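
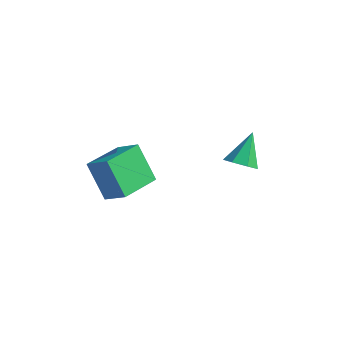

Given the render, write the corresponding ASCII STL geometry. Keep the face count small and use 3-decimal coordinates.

solid 
facet normal 0.105 -0.667 -0.737
outer loop
vertex 3.134 1.162 0.403
vertex 2.743 0.609 0.848
vertex 2.436 1.143 0.321
endloop
endfacet
facet normal 0.014 0.942 -0.334
outer loop
vertex 3.134 1.162 0.403
vertex 2.436 1.143 0.321
vertex 2.557 1.791 2.152
endloop
endfacet
facet normal 0.106 -0.667 -0.737
outer loop
vertex 2.436 1.143 0.321
vertex 2.743 0.609 0.848
vertex 1.969 0.722 0.635
endloop
endfacet
facet normal -0.724 0.664 -0.187
outer loop
vertex 2.436 1.143 0.321
vertex 1.969 0.722 0.635
vertex 2.557 1.791 2.152
endloop
endfacet
facet normal 0.105 -0.669 -0.736
outer loop
vertex 1.969 0.722 0.635
vertex 2.743 0.609 0.848
vertex 2.084 0.217 1.11
endloop
endfacet
facet normal -0.947 0.078 0.312
outer loop
vertex 1.969 0.722 0.635
vertex 2.084 0.217 1.11
vertex 2.557 1.791 2.152
endloop
endfacet
facet normal 0.104 -0.668 -0.737
outer loop
vertex 2.084 0.217 1.11
vertex 2.743 0.609 0.848
vertex 2.695 0.007 1.387
endloop
endfacet
facet normal -0.487 -0.376 0.789
outer loop
vertex 2.084 0.217 1.11
vertex 2.695 0.007 1.387
vertex 2.557 1.791 2.152
endloop
endfacet
facet normal 0.104 -0.668 -0.737
outer loop
vertex 2.695 0.007 1.387
vertex 2.743 0.609 0.848
vertex 3.342 0.25 1.258
endloop
endfacet
facet normal 0.309 -0.355 0.882
outer loop
vertex 2.695 0.007 1.387
vertex 3.342 0.25 1.258
vertex 2.557 1.791 2.152
endloop
endfacet
facet normal 0.104 -0.668 -0.737
outer loop
vertex 3.342 0.25 1.258
vertex 2.743 0.609 0.848
vertex 3.537 0.764 0.82
endloop
endfacet
facet normal 0.843 0.126 0.523
outer loop
vertex 3.342 0.25 1.258
vertex 3.537 0.764 0.82
vertex 2.557 1.791 2.152
endloop
endfacet
facet normal 0.104 -0.667 -0.738
outer loop
vertex 3.537 0.764 0.82
vertex 2.743 0.609 0.848
vertex 3.134 1.162 0.403
endloop
endfacet
facet normal 0.712 0.702 -0.018
outer loop
vertex 3.537 0.764 0.82
vertex 3.134 1.162 0.403
vertex 2.557 1.791 2.152
endloop
endfacet
facet normal -0.830 -0.001 -0.558
outer loop
vertex -3.903 -1.843 -0.799
vertex -3.775 0.274 -0.993
vertex -2.727 -2.075 -2.548
endloop
endfacet
facet normal -0.060 -0.994 0.091
outer loop
vertex -1.565 -2.074 -1.767
vertex -3.903 -1.843 -0.799
vertex -2.727 -2.075 -2.548
endloop
endfacet
facet normal -0.830 -0.001 -0.558
outer loop
vertex -2.727 -2.075 -2.548
vertex -3.775 0.274 -0.993
vertex -2.599 0.042 -2.742
endloop
endfacet
facet normal 0.555 -0.109 -0.825
outer loop
vertex -2.599 0.042 -2.742
vertex -1.565 -2.074 -1.767
vertex -2.727 -2.075 -2.548
endloop
endfacet
facet normal -0.555 0.109 0.825
outer loop
vertex -3.903 -1.843 -0.799
vertex -2.613 0.275 -0.212
vertex -3.775 0.274 -0.993
endloop
endfacet
facet normal -0.060 -0.994 0.091
outer loop
vertex -2.741 -1.842 -0.018
vertex -3.903 -1.843 -0.799
vertex -1.565 -2.074 -1.767
endloop
endfacet
facet normal -0.555 0.109 0.825
outer loop
vertex -2.741 -1.842 -0.018
vertex -2.613 0.275 -0.212
vertex -3.903 -1.843 -0.799
endloop
endfacet
facet normal 0.060 0.994 -0.091
outer loop
vertex -3.775 0.274 -0.993
vertex -2.613 0.275 -0.212
vertex -2.599 0.042 -2.742
endloop
endfacet
facet normal 0.555 -0.109 -0.825
outer loop
vertex -1.437 0.043 -1.961
vertex -1.565 -2.074 -1.767
vertex -2.599 0.042 -2.742
endloop
endfacet
facet normal 0.060 0.994 -0.091
outer loop
vertex -2.599 0.042 -2.742
vertex -2.613 0.275 -0.212
vertex -1.437 0.043 -1.961
endloop
endfacet
facet normal 0.830 0.001 0.558
outer loop
vertex -1.437 0.043 -1.961
vertex -2.741 -1.842 -0.018
vertex -1.565 -2.074 -1.767
endloop
endfacet
facet normal 0.830 0.001 0.558
outer loop
vertex -2.613 0.275 -0.212
vertex -2.741 -1.842 -0.018
vertex -1.437 0.043 -1.961
endloop
endfacet

endsolid


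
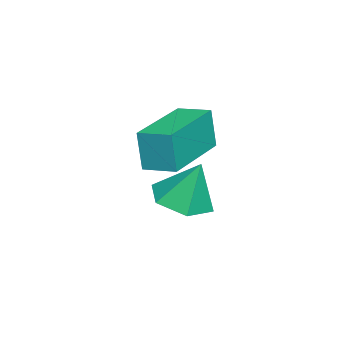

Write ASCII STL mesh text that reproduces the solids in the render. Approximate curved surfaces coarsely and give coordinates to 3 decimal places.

solid 
facet normal -0.978 0.204 -0.033
outer loop
vertex -1.423 3.682 3.106
vertex -1.249 4.536 3.226
vertex -1.356 3.825 1.987
endloop
endfacet
facet normal -0.197 -0.971 -0.136
outer loop
vertex 0.669 3.404 2.054
vertex -1.423 3.682 3.106
vertex -1.356 3.825 1.987
endloop
endfacet
facet normal -0.979 0.203 -0.032
outer loop
vertex -1.356 3.825 1.987
vertex -1.249 4.536 3.226
vertex -1.183 4.68 2.108
endloop
endfacet
facet normal 0.059 0.128 -0.990
outer loop
vertex -1.183 4.68 2.108
vertex 0.669 3.404 2.054
vertex -1.356 3.825 1.987
endloop
endfacet
facet normal -0.059 -0.127 0.990
outer loop
vertex -1.423 3.682 3.106
vertex 0.776 4.115 3.293
vertex -1.249 4.536 3.226
endloop
endfacet
facet normal -0.198 -0.971 -0.137
outer loop
vertex 0.603 3.26 3.172
vertex -1.423 3.682 3.106
vertex 0.669 3.404 2.054
endloop
endfacet
facet normal -0.059 -0.128 0.990
outer loop
vertex 0.603 3.26 3.172
vertex 0.776 4.115 3.293
vertex -1.423 3.682 3.106
endloop
endfacet
facet normal 0.197 0.971 0.137
outer loop
vertex -1.249 4.536 3.226
vertex 0.776 4.115 3.293
vertex -1.183 4.68 2.108
endloop
endfacet
facet normal 0.059 0.127 -0.990
outer loop
vertex 0.843 4.258 2.174
vertex 0.669 3.404 2.054
vertex -1.183 4.68 2.108
endloop
endfacet
facet normal 0.198 0.971 0.136
outer loop
vertex -1.183 4.68 2.108
vertex 0.776 4.115 3.293
vertex 0.843 4.258 2.174
endloop
endfacet
facet normal 0.979 -0.204 0.032
outer loop
vertex 0.843 4.258 2.174
vertex 0.603 3.26 3.172
vertex 0.669 3.404 2.054
endloop
endfacet
facet normal 0.979 -0.203 0.033
outer loop
vertex 0.776 4.115 3.293
vertex 0.603 3.26 3.172
vertex 0.843 4.258 2.174
endloop
endfacet
facet normal -0.058 -0.352 -0.934
outer loop
vertex -1.532 3.099 -0.24
vertex -2.24 3.585 -0.379
vertex -1.45 3.908 -0.55
endloop
endfacet
facet normal 0.901 0.072 0.427
outer loop
vertex -1.532 3.099 -0.24
vertex -1.45 3.908 -0.55
vertex -2.16 4.075 0.919
endloop
endfacet
facet normal -0.058 -0.352 -0.934
outer loop
vertex -1.45 3.908 -0.55
vertex -2.24 3.585 -0.379
vertex -2.158 4.394 -0.689
endloop
endfacet
facet normal 0.536 0.828 0.165
outer loop
vertex -1.45 3.908 -0.55
vertex -2.158 4.394 -0.689
vertex -2.16 4.075 0.919
endloop
endfacet
facet normal -0.057 -0.352 -0.934
outer loop
vertex -2.158 4.394 -0.689
vertex -2.24 3.585 -0.379
vertex -2.948 4.072 -0.519
endloop
endfacet
facet normal -0.337 0.924 0.183
outer loop
vertex -2.158 4.394 -0.689
vertex -2.948 4.072 -0.519
vertex -2.16 4.075 0.919
endloop
endfacet
facet normal -0.057 -0.352 -0.934
outer loop
vertex -2.948 4.072 -0.519
vertex -2.24 3.585 -0.379
vertex -3.03 3.263 -0.209
endloop
endfacet
facet normal -0.846 0.263 0.463
outer loop
vertex -2.948 4.072 -0.519
vertex -3.03 3.263 -0.209
vertex -2.16 4.075 0.919
endloop
endfacet
facet normal -0.057 -0.352 -0.934
outer loop
vertex -3.03 3.263 -0.209
vertex -2.24 3.585 -0.379
vertex -2.322 2.776 -0.069
endloop
endfacet
facet normal -0.482 -0.492 0.725
outer loop
vertex -3.03 3.263 -0.209
vertex -2.322 2.776 -0.069
vertex -2.16 4.075 0.919
endloop
endfacet
facet normal -0.058 -0.352 -0.934
outer loop
vertex -2.322 2.776 -0.069
vertex -2.24 3.585 -0.379
vertex -1.532 3.099 -0.24
endloop
endfacet
facet normal 0.393 -0.587 0.708
outer loop
vertex -2.322 2.776 -0.069
vertex -1.532 3.099 -0.24
vertex -2.16 4.075 0.919
endloop
endfacet

endsolid


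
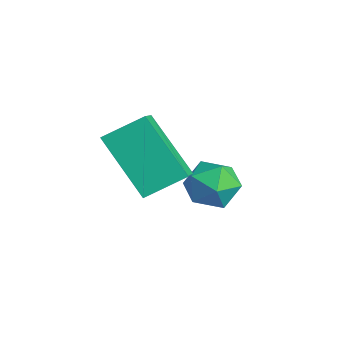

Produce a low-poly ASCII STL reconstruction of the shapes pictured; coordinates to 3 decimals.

solid 
facet normal -0.977 -0.205 0.051
outer loop
vertex -0.21 0.35 -3.068
vertex -0.068 -0.295 -2.94
vertex -0.133 0.142 -2.433
endloop
endfacet
facet normal -0.847 0.466 0.255
outer loop
vertex -0.21 0.35 -3.068
vertex -0.133 0.142 -2.433
vertex 0.131 0.729 -2.629
endloop
endfacet
facet normal -0.525 0.802 -0.285
outer loop
vertex -0.21 0.35 -3.068
vertex 0.131 0.729 -2.629
vertex 0.359 0.655 -3.258
endloop
endfacet
facet normal -0.456 0.338 -0.823
outer loop
vertex -0.21 0.35 -3.068
vertex 0.359 0.655 -3.258
vertex 0.236 0.021 -3.45
endloop
endfacet
facet normal -0.736 -0.284 -0.615
outer loop
vertex -0.21 0.35 -3.068
vertex 0.236 0.021 -3.45
vertex -0.068 -0.295 -2.94
endloop
endfacet
facet normal -0.393 0.445 0.805
outer loop
vertex 0.131 0.729 -2.629
vertex -0.133 0.142 -2.433
vertex 0.484 0.319 -2.23
endloop
endfacet
facet normal -0.603 -0.641 0.475
outer loop
vertex -0.133 0.142 -2.433
vertex -0.068 -0.295 -2.94
vertex 0.361 -0.315 -2.422
endloop
endfacet
facet normal -0.212 -0.769 -0.603
outer loop
vertex -0.068 -0.295 -2.94
vertex 0.236 0.021 -3.45
vertex 0.589 -0.389 -3.051
endloop
endfacet
facet normal 0.241 0.238 -0.941
outer loop
vertex 0.236 0.021 -3.45
vertex 0.359 0.655 -3.258
vertex 0.853 0.198 -3.247
endloop
endfacet
facet normal 0.130 0.989 -0.069
outer loop
vertex 0.359 0.655 -3.258
vertex 0.131 0.729 -2.629
vertex 0.788 0.635 -2.74
endloop
endfacet
facet normal 0.456 -0.338 0.823
outer loop
vertex 0.93 -0.01 -2.612
vertex 0.484 0.319 -2.23
vertex 0.361 -0.315 -2.422
endloop
endfacet
facet normal 0.525 -0.802 0.285
outer loop
vertex 0.93 -0.01 -2.612
vertex 0.361 -0.315 -2.422
vertex 0.589 -0.389 -3.051
endloop
endfacet
facet normal 0.847 -0.466 -0.255
outer loop
vertex 0.93 -0.01 -2.612
vertex 0.589 -0.389 -3.051
vertex 0.853 0.198 -3.247
endloop
endfacet
facet normal 0.977 0.205 -0.051
outer loop
vertex 0.93 -0.01 -2.612
vertex 0.853 0.198 -3.247
vertex 0.788 0.635 -2.74
endloop
endfacet
facet normal 0.736 0.284 0.615
outer loop
vertex 0.93 -0.01 -2.612
vertex 0.788 0.635 -2.74
vertex 0.484 0.319 -2.23
endloop
endfacet
facet normal -0.241 -0.238 0.941
outer loop
vertex 0.361 -0.315 -2.422
vertex 0.484 0.319 -2.23
vertex -0.133 0.142 -2.433
endloop
endfacet
facet normal -0.130 -0.989 0.069
outer loop
vertex 0.589 -0.389 -3.051
vertex 0.361 -0.315 -2.422
vertex -0.068 -0.295 -2.94
endloop
endfacet
facet normal 0.393 -0.445 -0.805
outer loop
vertex 0.853 0.198 -3.247
vertex 0.589 -0.389 -3.051
vertex 0.236 0.021 -3.45
endloop
endfacet
facet normal 0.603 0.641 -0.475
outer loop
vertex 0.788 0.635 -2.74
vertex 0.853 0.198 -3.247
vertex 0.359 0.655 -3.258
endloop
endfacet
facet normal 0.212 0.769 0.603
outer loop
vertex 0.484 0.319 -2.23
vertex 0.788 0.635 -2.74
vertex 0.131 0.729 -2.629
endloop
endfacet
facet normal -0.717 0.431 -0.548
outer loop
vertex -0.23 -0.93 -0.751
vertex 0.9 -0.527 -1.913
vertex -0.401 -1.817 -1.225
endloop
endfacet
facet normal -0.676 -0.241 0.696
outer loop
vertex 0.46 -2.333 -0.567
vertex -0.23 -0.93 -0.751
vertex -0.401 -1.817 -1.225
endloop
endfacet
facet normal -0.717 0.431 -0.548
outer loop
vertex -0.401 -1.817 -1.225
vertex 0.9 -0.527 -1.913
vertex 0.729 -1.414 -2.387
endloop
endfacet
facet normal -0.167 -0.870 -0.464
outer loop
vertex 0.729 -1.414 -2.387
vertex 0.46 -2.333 -0.567
vertex -0.401 -1.817 -1.225
endloop
endfacet
facet normal 0.167 0.870 0.464
outer loop
vertex -0.23 -0.93 -0.751
vertex 1.761 -1.043 -1.255
vertex 0.9 -0.527 -1.913
endloop
endfacet
facet normal -0.676 -0.241 0.696
outer loop
vertex 0.631 -1.446 -0.093
vertex -0.23 -0.93 -0.751
vertex 0.46 -2.333 -0.567
endloop
endfacet
facet normal 0.167 0.870 0.464
outer loop
vertex 0.631 -1.446 -0.093
vertex 1.761 -1.043 -1.255
vertex -0.23 -0.93 -0.751
endloop
endfacet
facet normal 0.676 0.241 -0.696
outer loop
vertex 0.9 -0.527 -1.913
vertex 1.761 -1.043 -1.255
vertex 0.729 -1.414 -2.387
endloop
endfacet
facet normal -0.167 -0.870 -0.464
outer loop
vertex 1.59 -1.93 -1.729
vertex 0.46 -2.333 -0.567
vertex 0.729 -1.414 -2.387
endloop
endfacet
facet normal 0.676 0.241 -0.696
outer loop
vertex 0.729 -1.414 -2.387
vertex 1.761 -1.043 -1.255
vertex 1.59 -1.93 -1.729
endloop
endfacet
facet normal 0.717 -0.431 0.548
outer loop
vertex 1.59 -1.93 -1.729
vertex 0.631 -1.446 -0.093
vertex 0.46 -2.333 -0.567
endloop
endfacet
facet normal 0.717 -0.431 0.548
outer loop
vertex 1.761 -1.043 -1.255
vertex 0.631 -1.446 -0.093
vertex 1.59 -1.93 -1.729
endloop
endfacet

endsolid


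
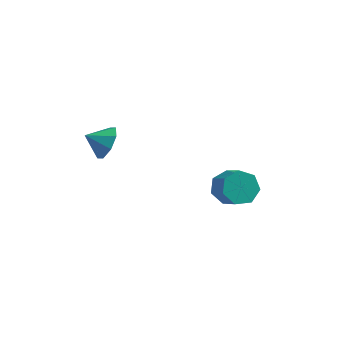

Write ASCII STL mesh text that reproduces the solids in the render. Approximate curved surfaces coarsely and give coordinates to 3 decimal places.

solid 
facet normal 0.850 0.143 -0.508
outer loop
vertex -1.33 -2.91 3.196
vertex -1.82 -2.739 2.424
vertex -1.491 -2.22 3.121
endloop
endfacet
facet normal -0.136 0.076 0.988
outer loop
vertex -1.33 -2.91 3.196
vertex -1.491 -2.22 3.121
vertex -2.78 -2.901 2.996
endloop
endfacet
facet normal 0.850 0.142 -0.507
outer loop
vertex -1.491 -2.22 3.121
vertex -1.82 -2.739 2.424
vertex -1.843 -1.835 2.638
endloop
endfacet
facet normal -0.374 0.573 0.729
outer loop
vertex -1.491 -2.22 3.121
vertex -1.843 -1.835 2.638
vertex -2.78 -2.901 2.996
endloop
endfacet
facet normal 0.850 0.142 -0.507
outer loop
vertex -1.843 -1.835 2.638
vertex -1.82 -2.739 2.424
vertex -2.182 -1.979 2.029
endloop
endfacet
facet normal -0.693 0.685 0.224
outer loop
vertex -1.843 -1.835 2.638
vertex -2.182 -1.979 2.029
vertex -2.78 -2.901 2.996
endloop
endfacet
facet normal 0.850 0.142 -0.507
outer loop
vertex -2.182 -1.979 2.029
vertex -1.82 -2.739 2.424
vertex -2.309 -2.569 1.651
endloop
endfacet
facet normal -0.909 0.345 -0.233
outer loop
vertex -2.182 -1.979 2.029
vertex -2.309 -2.569 1.651
vertex -2.78 -2.901 2.996
endloop
endfacet
facet normal 0.850 0.142 -0.507
outer loop
vertex -2.309 -2.569 1.651
vertex -1.82 -2.739 2.424
vertex -2.149 -3.259 1.726
endloop
endfacet
facet normal -0.894 -0.248 -0.374
outer loop
vertex -2.309 -2.569 1.651
vertex -2.149 -3.259 1.726
vertex -2.78 -2.901 2.996
endloop
endfacet
facet normal 0.850 0.143 -0.507
outer loop
vertex -2.149 -3.259 1.726
vertex -1.82 -2.739 2.424
vertex -1.796 -3.644 2.209
endloop
endfacet
facet normal -0.656 -0.746 -0.115
outer loop
vertex -2.149 -3.259 1.726
vertex -1.796 -3.644 2.209
vertex -2.78 -2.901 2.996
endloop
endfacet
facet normal 0.850 0.143 -0.507
outer loop
vertex -1.796 -3.644 2.209
vertex -1.82 -2.739 2.424
vertex -1.457 -3.5 2.818
endloop
endfacet
facet normal -0.336 -0.858 0.390
outer loop
vertex -1.796 -3.644 2.209
vertex -1.457 -3.5 2.818
vertex -2.78 -2.901 2.996
endloop
endfacet
facet normal 0.850 0.142 -0.508
outer loop
vertex -1.457 -3.5 2.818
vertex -1.82 -2.739 2.424
vertex -1.33 -2.91 3.196
endloop
endfacet
facet normal -0.120 -0.517 0.847
outer loop
vertex -1.457 -3.5 2.818
vertex -1.33 -2.91 3.196
vertex -2.78 -2.901 2.996
endloop
endfacet
facet normal -0.361 0.587 -0.724
outer loop
vertex 3.939 -0.089 -4.151
vertex 3.371 0.329 -3.529
vertex 4.247 0.566 -3.774
endloop
endfacet
facet normal 0.852 -0.106 -0.512
outer loop
vertex 3.939 -0.089 -4.151
vertex 4.247 0.566 -3.774
vertex 4.677 -1.287 -2.673
endloop
endfacet
facet normal 0.852 -0.106 -0.512
outer loop
vertex 4.677 -1.287 -2.673
vertex 4.247 0.566 -3.774
vertex 4.985 -0.632 -2.296
endloop
endfacet
facet normal 0.361 -0.587 0.724
outer loop
vertex 4.677 -1.287 -2.673
vertex 4.985 -0.632 -2.296
vertex 4.109 -0.869 -2.051
endloop
endfacet
facet normal -0.361 0.588 -0.724
outer loop
vertex 4.247 0.566 -3.774
vertex 3.371 0.329 -3.529
vertex 3.896 1.042 -3.212
endloop
endfacet
facet normal 0.827 0.561 0.042
outer loop
vertex 4.247 0.566 -3.774
vertex 3.896 1.042 -3.212
vertex 4.985 -0.632 -2.296
endloop
endfacet
facet normal 0.827 0.561 0.043
outer loop
vertex 4.985 -0.632 -2.296
vertex 3.896 1.042 -3.212
vertex 4.633 -0.156 -1.735
endloop
endfacet
facet normal 0.361 -0.587 0.725
outer loop
vertex 4.985 -0.632 -2.296
vertex 4.633 -0.156 -1.735
vertex 4.109 -0.869 -2.051
endloop
endfacet
facet normal -0.361 0.588 -0.724
outer loop
vertex 3.896 1.042 -3.212
vertex 3.371 0.329 -3.529
vertex 3.149 0.981 -2.889
endloop
endfacet
facet normal 0.178 0.806 0.565
outer loop
vertex 3.896 1.042 -3.212
vertex 3.149 0.981 -2.889
vertex 4.633 -0.156 -1.735
endloop
endfacet
facet normal 0.179 0.806 0.564
outer loop
vertex 4.633 -0.156 -1.735
vertex 3.149 0.981 -2.889
vertex 3.887 -0.217 -1.412
endloop
endfacet
facet normal 0.362 -0.587 0.724
outer loop
vertex 4.633 -0.156 -1.735
vertex 3.887 -0.217 -1.412
vertex 4.109 -0.869 -2.051
endloop
endfacet
facet normal -0.361 0.588 -0.724
outer loop
vertex 3.149 0.981 -2.889
vertex 3.371 0.329 -3.529
vertex 2.57 0.429 -3.048
endloop
endfacet
facet normal -0.605 0.443 0.662
outer loop
vertex 3.149 0.981 -2.889
vertex 2.57 0.429 -3.048
vertex 3.887 -0.217 -1.412
endloop
endfacet
facet normal -0.604 0.445 0.662
outer loop
vertex 3.887 -0.217 -1.412
vertex 2.57 0.429 -3.048
vertex 3.307 -0.769 -1.57
endloop
endfacet
facet normal 0.361 -0.587 0.724
outer loop
vertex 3.887 -0.217 -1.412
vertex 3.307 -0.769 -1.57
vertex 4.109 -0.869 -2.051
endloop
endfacet
facet normal -0.362 0.587 -0.724
outer loop
vertex 2.57 0.429 -3.048
vertex 3.371 0.329 -3.529
vertex 2.594 -0.198 -3.568
endloop
endfacet
facet normal -0.932 -0.252 0.261
outer loop
vertex 2.57 0.429 -3.048
vertex 2.594 -0.198 -3.568
vertex 3.307 -0.769 -1.57
endloop
endfacet
facet normal -0.932 -0.252 0.261
outer loop
vertex 3.307 -0.769 -1.57
vertex 2.594 -0.198 -3.568
vertex 3.331 -1.396 -2.091
endloop
endfacet
facet normal 0.361 -0.588 0.724
outer loop
vertex 3.307 -0.769 -1.57
vertex 3.331 -1.396 -2.091
vertex 4.109 -0.869 -2.051
endloop
endfacet
facet normal -0.362 0.587 -0.725
outer loop
vertex 2.594 -0.198 -3.568
vertex 3.371 0.329 -3.529
vertex 3.203 -0.429 -4.059
endloop
endfacet
facet normal -0.559 -0.758 -0.336
outer loop
vertex 2.594 -0.198 -3.568
vertex 3.203 -0.429 -4.059
vertex 3.331 -1.396 -2.091
endloop
endfacet
facet normal -0.558 -0.759 -0.336
outer loop
vertex 3.331 -1.396 -2.091
vertex 3.203 -0.429 -4.059
vertex 3.941 -1.627 -2.582
endloop
endfacet
facet normal 0.361 -0.587 0.724
outer loop
vertex 3.331 -1.396 -2.091
vertex 3.941 -1.627 -2.582
vertex 4.109 -0.869 -2.051
endloop
endfacet
facet normal -0.362 0.587 -0.725
outer loop
vertex 3.203 -0.429 -4.059
vertex 3.371 0.329 -3.529
vertex 3.939 -0.089 -4.151
endloop
endfacet
facet normal 0.235 -0.694 -0.680
outer loop
vertex 3.203 -0.429 -4.059
vertex 3.939 -0.089 -4.151
vertex 3.941 -1.627 -2.582
endloop
endfacet
facet normal 0.236 -0.694 -0.680
outer loop
vertex 3.941 -1.627 -2.582
vertex 3.939 -0.089 -4.151
vertex 4.677 -1.287 -2.673
endloop
endfacet
facet normal 0.361 -0.587 0.724
outer loop
vertex 3.941 -1.627 -2.582
vertex 4.677 -1.287 -2.673
vertex 4.109 -0.869 -2.051
endloop
endfacet

endsolid


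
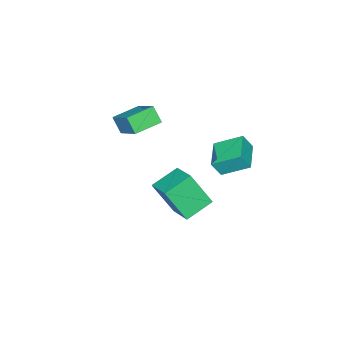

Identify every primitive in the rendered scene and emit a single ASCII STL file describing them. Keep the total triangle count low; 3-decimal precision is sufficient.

solid 
facet normal -0.863 0.331 0.382
outer loop
vertex 2.174 -1.041 -0.93
vertex 2.99 0.343 -0.288
vertex 1.781 0.034 -2.75
endloop
endfacet
facet normal -0.472 -0.800 -0.371
outer loop
vertex 3.23 -0.523 -3.392
vertex 2.174 -1.041 -0.93
vertex 1.781 0.034 -2.75
endloop
endfacet
facet normal -0.863 0.331 0.382
outer loop
vertex 1.781 0.034 -2.75
vertex 2.99 0.343 -0.288
vertex 2.597 1.418 -2.108
endloop
endfacet
facet normal -0.183 0.500 -0.846
outer loop
vertex 2.597 1.418 -2.108
vertex 3.23 -0.523 -3.392
vertex 1.781 0.034 -2.75
endloop
endfacet
facet normal 0.183 -0.500 0.846
outer loop
vertex 2.174 -1.041 -0.93
vertex 4.439 -0.214 -0.93
vertex 2.99 0.343 -0.288
endloop
endfacet
facet normal -0.472 -0.800 -0.371
outer loop
vertex 3.623 -1.598 -1.572
vertex 2.174 -1.041 -0.93
vertex 3.23 -0.523 -3.392
endloop
endfacet
facet normal 0.183 -0.500 0.846
outer loop
vertex 3.623 -1.598 -1.572
vertex 4.439 -0.214 -0.93
vertex 2.174 -1.041 -0.93
endloop
endfacet
facet normal 0.472 0.800 0.371
outer loop
vertex 2.99 0.343 -0.288
vertex 4.439 -0.214 -0.93
vertex 2.597 1.418 -2.108
endloop
endfacet
facet normal -0.183 0.500 -0.846
outer loop
vertex 4.046 0.861 -2.75
vertex 3.23 -0.523 -3.392
vertex 2.597 1.418 -2.108
endloop
endfacet
facet normal 0.472 0.800 0.371
outer loop
vertex 2.597 1.418 -2.108
vertex 4.439 -0.214 -0.93
vertex 4.046 0.861 -2.75
endloop
endfacet
facet normal 0.863 -0.331 -0.382
outer loop
vertex 4.046 0.861 -2.75
vertex 3.623 -1.598 -1.572
vertex 3.23 -0.523 -3.392
endloop
endfacet
facet normal 0.863 -0.331 -0.382
outer loop
vertex 4.439 -0.214 -0.93
vertex 3.623 -1.598 -1.572
vertex 4.046 0.861 -2.75
endloop
endfacet
facet normal -0.351 0.364 -0.863
outer loop
vertex 0.82 2.59 1.619
vertex 2.248 3.402 1.38
vertex 1.437 1.266 0.809
endloop
endfacet
facet normal -0.860 -0.489 0.144
outer loop
vertex 1.792 0.898 1.68
vertex 0.82 2.59 1.619
vertex 1.437 1.266 0.809
endloop
endfacet
facet normal -0.351 0.364 -0.863
outer loop
vertex 1.437 1.266 0.809
vertex 2.248 3.402 1.38
vertex 2.865 2.078 0.57
endloop
endfacet
facet normal 0.369 -0.792 -0.485
outer loop
vertex 2.865 2.078 0.57
vertex 1.792 0.898 1.68
vertex 1.437 1.266 0.809
endloop
endfacet
facet normal -0.369 0.792 0.485
outer loop
vertex 0.82 2.59 1.619
vertex 2.603 3.034 2.251
vertex 2.248 3.402 1.38
endloop
endfacet
facet normal -0.860 -0.489 0.144
outer loop
vertex 1.175 2.222 2.49
vertex 0.82 2.59 1.619
vertex 1.792 0.898 1.68
endloop
endfacet
facet normal -0.369 0.792 0.485
outer loop
vertex 1.175 2.222 2.49
vertex 2.603 3.034 2.251
vertex 0.82 2.59 1.619
endloop
endfacet
facet normal 0.860 0.489 -0.144
outer loop
vertex 2.248 3.402 1.38
vertex 2.603 3.034 2.251
vertex 2.865 2.078 0.57
endloop
endfacet
facet normal 0.369 -0.792 -0.485
outer loop
vertex 3.22 1.71 1.441
vertex 1.792 0.898 1.68
vertex 2.865 2.078 0.57
endloop
endfacet
facet normal 0.860 0.489 -0.144
outer loop
vertex 2.865 2.078 0.57
vertex 2.603 3.034 2.251
vertex 3.22 1.71 1.441
endloop
endfacet
facet normal 0.351 -0.364 0.863
outer loop
vertex 3.22 1.71 1.441
vertex 1.175 2.222 2.49
vertex 1.792 0.898 1.68
endloop
endfacet
facet normal 0.351 -0.364 0.863
outer loop
vertex 2.603 3.034 2.251
vertex 1.175 2.222 2.49
vertex 3.22 1.71 1.441
endloop
endfacet
facet normal -0.929 0.354 0.111
outer loop
vertex 1.403 -3.063 2.491
vertex 1.53 -2.449 1.599
vertex 0.734 -4.482 1.419
endloop
endfacet
facet normal -0.117 -0.563 0.818
outer loop
vertex 2.23 -5.051 1.241
vertex 1.403 -3.063 2.491
vertex 0.734 -4.482 1.419
endloop
endfacet
facet normal -0.929 0.354 0.110
outer loop
vertex 0.734 -4.482 1.419
vertex 1.53 -2.449 1.599
vertex 0.862 -3.868 0.527
endloop
endfacet
facet normal -0.351 -0.747 -0.565
outer loop
vertex 0.862 -3.868 0.527
vertex 2.23 -5.051 1.241
vertex 0.734 -4.482 1.419
endloop
endfacet
facet normal 0.351 0.747 0.564
outer loop
vertex 1.403 -3.063 2.491
vertex 3.026 -3.018 1.421
vertex 1.53 -2.449 1.599
endloop
endfacet
facet normal -0.117 -0.563 0.818
outer loop
vertex 2.898 -3.632 2.313
vertex 1.403 -3.063 2.491
vertex 2.23 -5.051 1.241
endloop
endfacet
facet normal 0.351 0.747 0.565
outer loop
vertex 2.898 -3.632 2.313
vertex 3.026 -3.018 1.421
vertex 1.403 -3.063 2.491
endloop
endfacet
facet normal 0.117 0.563 -0.818
outer loop
vertex 1.53 -2.449 1.599
vertex 3.026 -3.018 1.421
vertex 0.862 -3.868 0.527
endloop
endfacet
facet normal -0.352 -0.747 -0.564
outer loop
vertex 2.357 -4.437 0.349
vertex 2.23 -5.051 1.241
vertex 0.862 -3.868 0.527
endloop
endfacet
facet normal 0.117 0.563 -0.818
outer loop
vertex 0.862 -3.868 0.527
vertex 3.026 -3.018 1.421
vertex 2.357 -4.437 0.349
endloop
endfacet
facet normal 0.929 -0.353 -0.111
outer loop
vertex 2.357 -4.437 0.349
vertex 2.898 -3.632 2.313
vertex 2.23 -5.051 1.241
endloop
endfacet
facet normal 0.929 -0.354 -0.111
outer loop
vertex 3.026 -3.018 1.421
vertex 2.898 -3.632 2.313
vertex 2.357 -4.437 0.349
endloop
endfacet

endsolid


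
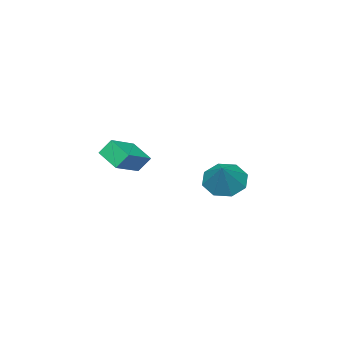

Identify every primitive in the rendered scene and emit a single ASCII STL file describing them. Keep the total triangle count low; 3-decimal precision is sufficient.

solid 
facet normal -0.369 0.464 0.805
outer loop
vertex 2.142 -3.684 0.743
vertex 2.331 -2.543 0.172
vertex 0.563 -3.762 0.065
endloop
endfacet
facet normal -0.146 -0.885 0.442
outer loop
vertex 0.909 -4.197 -0.692
vertex 2.142 -3.684 0.743
vertex 0.563 -3.762 0.065
endloop
endfacet
facet normal -0.368 0.463 0.806
outer loop
vertex 0.563 -3.762 0.065
vertex 2.331 -2.543 0.172
vertex 0.752 -2.62 -0.505
endloop
endfacet
facet normal -0.918 -0.045 -0.394
outer loop
vertex 0.752 -2.62 -0.505
vertex 0.909 -4.197 -0.692
vertex 0.563 -3.762 0.065
endloop
endfacet
facet normal 0.918 0.045 0.394
outer loop
vertex 2.142 -3.684 0.743
vertex 2.677 -2.978 -0.585
vertex 2.331 -2.543 0.172
endloop
endfacet
facet normal -0.146 -0.885 0.442
outer loop
vertex 2.488 -4.12 -0.015
vertex 2.142 -3.684 0.743
vertex 0.909 -4.197 -0.692
endloop
endfacet
facet normal 0.918 0.044 0.394
outer loop
vertex 2.488 -4.12 -0.015
vertex 2.677 -2.978 -0.585
vertex 2.142 -3.684 0.743
endloop
endfacet
facet normal 0.146 0.885 -0.442
outer loop
vertex 2.331 -2.543 0.172
vertex 2.677 -2.978 -0.585
vertex 0.752 -2.62 -0.505
endloop
endfacet
facet normal -0.918 -0.045 -0.393
outer loop
vertex 1.098 -3.056 -1.263
vertex 0.909 -4.197 -0.692
vertex 0.752 -2.62 -0.505
endloop
endfacet
facet normal 0.146 0.885 -0.442
outer loop
vertex 0.752 -2.62 -0.505
vertex 2.677 -2.978 -0.585
vertex 1.098 -3.056 -1.263
endloop
endfacet
facet normal 0.368 -0.464 -0.806
outer loop
vertex 1.098 -3.056 -1.263
vertex 2.488 -4.12 -0.015
vertex 0.909 -4.197 -0.692
endloop
endfacet
facet normal 0.369 -0.463 -0.806
outer loop
vertex 2.677 -2.978 -0.585
vertex 2.488 -4.12 -0.015
vertex 1.098 -3.056 -1.263
endloop
endfacet
facet normal -0.624 -0.378 -0.684
outer loop
vertex -3.155 -2.189 -3.859
vertex -3.967 -2.164 -3.133
vertex -3.574 -1.468 -3.875
endloop
endfacet
facet normal 0.826 0.473 -0.306
outer loop
vertex -3.155 -2.189 -3.859
vertex -3.574 -1.468 -3.875
vertex -2.833 -1.476 -1.887
endloop
endfacet
facet normal -0.623 -0.378 -0.685
outer loop
vertex -3.574 -1.468 -3.875
vertex -3.967 -2.164 -3.133
vertex -4.224 -1.155 -3.456
endloop
endfacet
facet normal 0.361 0.924 -0.131
outer loop
vertex -3.574 -1.468 -3.875
vertex -4.224 -1.155 -3.456
vertex -2.833 -1.476 -1.887
endloop
endfacet
facet normal -0.623 -0.378 -0.685
outer loop
vertex -4.224 -1.155 -3.456
vertex -3.967 -2.164 -3.133
vertex -4.724 -1.432 -2.848
endloop
endfacet
facet normal -0.138 0.939 0.314
outer loop
vertex -4.224 -1.155 -3.456
vertex -4.724 -1.432 -2.848
vertex -2.833 -1.476 -1.887
endloop
endfacet
facet normal -0.623 -0.378 -0.684
outer loop
vertex -4.724 -1.432 -2.848
vertex -3.967 -2.164 -3.133
vertex -4.78 -2.138 -2.407
endloop
endfacet
facet normal -0.380 0.512 0.771
outer loop
vertex -4.724 -1.432 -2.848
vertex -4.78 -2.138 -2.407
vertex -2.833 -1.476 -1.887
endloop
endfacet
facet normal -0.623 -0.377 -0.685
outer loop
vertex -4.78 -2.138 -2.407
vertex -3.967 -2.164 -3.133
vertex -4.36 -2.859 -2.392
endloop
endfacet
facet normal -0.222 -0.109 0.969
outer loop
vertex -4.78 -2.138 -2.407
vertex -4.36 -2.859 -2.392
vertex -2.833 -1.476 -1.887
endloop
endfacet
facet normal -0.623 -0.378 -0.685
outer loop
vertex -4.36 -2.859 -2.392
vertex -3.967 -2.164 -3.133
vertex -3.71 -3.173 -2.81
endloop
endfacet
facet normal 0.242 -0.557 0.794
outer loop
vertex -4.36 -2.859 -2.392
vertex -3.71 -3.173 -2.81
vertex -2.833 -1.476 -1.887
endloop
endfacet
facet normal -0.623 -0.378 -0.684
outer loop
vertex -3.71 -3.173 -2.81
vertex -3.967 -2.164 -3.133
vertex -3.211 -2.895 -3.418
endloop
endfacet
facet normal 0.742 -0.573 0.347
outer loop
vertex -3.71 -3.173 -2.81
vertex -3.211 -2.895 -3.418
vertex -2.833 -1.476 -1.887
endloop
endfacet
facet normal -0.624 -0.378 -0.684
outer loop
vertex -3.211 -2.895 -3.418
vertex -3.967 -2.164 -3.133
vertex -3.155 -2.189 -3.859
endloop
endfacet
facet normal 0.983 -0.145 -0.108
outer loop
vertex -3.211 -2.895 -3.418
vertex -3.155 -2.189 -3.859
vertex -2.833 -1.476 -1.887
endloop
endfacet

endsolid


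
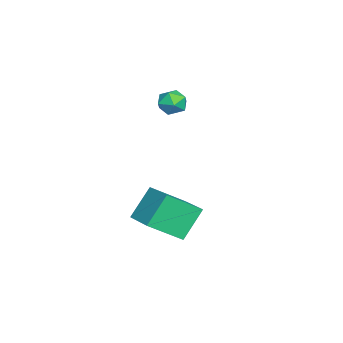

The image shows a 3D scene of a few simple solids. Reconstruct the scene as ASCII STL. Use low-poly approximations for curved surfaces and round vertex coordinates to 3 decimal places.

solid 
facet normal -0.962 0.236 0.136
outer loop
vertex -3.341 2.395 1.624
vertex -3.529 1.665 1.56
vertex -3.362 1.954 2.239
endloop
endfacet
facet normal -0.538 0.694 0.479
outer loop
vertex -3.341 2.395 1.624
vertex -3.362 1.954 2.239
vertex -2.799 2.452 2.15
endloop
endfacet
facet normal -0.103 0.995 -0.001
outer loop
vertex -3.341 2.395 1.624
vertex -2.799 2.452 2.15
vertex -2.617 2.47 1.415
endloop
endfacet
facet normal -0.260 0.722 -0.641
outer loop
vertex -3.341 2.395 1.624
vertex -2.617 2.47 1.415
vertex -3.068 1.984 1.05
endloop
endfacet
facet normal -0.791 0.253 -0.557
outer loop
vertex -3.341 2.395 1.624
vertex -3.068 1.984 1.05
vertex -3.529 1.665 1.56
endloop
endfacet
facet normal -0.136 0.321 0.937
outer loop
vertex -2.799 2.452 2.15
vertex -3.362 1.954 2.239
vertex -2.652 1.756 2.41
endloop
endfacet
facet normal -0.824 -0.420 0.381
outer loop
vertex -3.362 1.954 2.239
vertex -3.529 1.665 1.56
vertex -3.103 1.27 2.045
endloop
endfacet
facet normal -0.547 -0.392 -0.740
outer loop
vertex -3.529 1.665 1.56
vertex -3.068 1.984 1.05
vertex -2.921 1.288 1.31
endloop
endfacet
facet normal 0.313 0.367 -0.876
outer loop
vertex -3.068 1.984 1.05
vertex -2.617 2.47 1.415
vertex -2.358 1.786 1.221
endloop
endfacet
facet normal 0.567 0.808 0.160
outer loop
vertex -2.617 2.47 1.415
vertex -2.799 2.452 2.15
vertex -2.191 2.075 1.9
endloop
endfacet
facet normal 0.260 -0.722 0.641
outer loop
vertex -2.379 1.345 1.836
vertex -2.652 1.756 2.41
vertex -3.103 1.27 2.045
endloop
endfacet
facet normal 0.103 -0.995 0.001
outer loop
vertex -2.379 1.345 1.836
vertex -3.103 1.27 2.045
vertex -2.921 1.288 1.31
endloop
endfacet
facet normal 0.538 -0.694 -0.479
outer loop
vertex -2.379 1.345 1.836
vertex -2.921 1.288 1.31
vertex -2.358 1.786 1.221
endloop
endfacet
facet normal 0.962 -0.236 -0.136
outer loop
vertex -2.379 1.345 1.836
vertex -2.358 1.786 1.221
vertex -2.191 2.075 1.9
endloop
endfacet
facet normal 0.791 -0.253 0.557
outer loop
vertex -2.379 1.345 1.836
vertex -2.191 2.075 1.9
vertex -2.652 1.756 2.41
endloop
endfacet
facet normal -0.313 -0.367 0.876
outer loop
vertex -3.103 1.27 2.045
vertex -2.652 1.756 2.41
vertex -3.362 1.954 2.239
endloop
endfacet
facet normal -0.567 -0.808 -0.160
outer loop
vertex -2.921 1.288 1.31
vertex -3.103 1.27 2.045
vertex -3.529 1.665 1.56
endloop
endfacet
facet normal 0.136 -0.321 -0.937
outer loop
vertex -2.358 1.786 1.221
vertex -2.921 1.288 1.31
vertex -3.068 1.984 1.05
endloop
endfacet
facet normal 0.824 0.420 -0.381
outer loop
vertex -2.191 2.075 1.9
vertex -2.358 1.786 1.221
vertex -2.617 2.47 1.415
endloop
endfacet
facet normal 0.547 0.392 0.740
outer loop
vertex -2.652 1.756 2.41
vertex -2.191 2.075 1.9
vertex -2.799 2.452 2.15
endloop
endfacet
facet normal -0.785 -0.570 -0.243
outer loop
vertex 2.138 1.092 -2.584
vertex 1.252 1.735 -1.231
vertex 1.478 2.465 -3.668
endloop
endfacet
facet normal 0.509 -0.369 -0.777
outer loop
vertex 2.828 3.445 -3.249
vertex 2.138 1.092 -2.584
vertex 1.478 2.465 -3.668
endloop
endfacet
facet normal -0.785 -0.570 -0.243
outer loop
vertex 1.478 2.465 -3.668
vertex 1.252 1.735 -1.231
vertex 0.592 3.108 -2.315
endloop
endfacet
facet normal -0.353 0.734 -0.580
outer loop
vertex 0.592 3.108 -2.315
vertex 2.828 3.445 -3.249
vertex 1.478 2.465 -3.668
endloop
endfacet
facet normal 0.353 -0.734 0.580
outer loop
vertex 2.138 1.092 -2.584
vertex 2.602 2.715 -0.812
vertex 1.252 1.735 -1.231
endloop
endfacet
facet normal 0.509 -0.369 -0.777
outer loop
vertex 3.488 2.072 -2.165
vertex 2.138 1.092 -2.584
vertex 2.828 3.445 -3.249
endloop
endfacet
facet normal 0.353 -0.734 0.580
outer loop
vertex 3.488 2.072 -2.165
vertex 2.602 2.715 -0.812
vertex 2.138 1.092 -2.584
endloop
endfacet
facet normal -0.509 0.369 0.777
outer loop
vertex 1.252 1.735 -1.231
vertex 2.602 2.715 -0.812
vertex 0.592 3.108 -2.315
endloop
endfacet
facet normal -0.353 0.734 -0.580
outer loop
vertex 1.942 4.088 -1.896
vertex 2.828 3.445 -3.249
vertex 0.592 3.108 -2.315
endloop
endfacet
facet normal -0.509 0.369 0.777
outer loop
vertex 0.592 3.108 -2.315
vertex 2.602 2.715 -0.812
vertex 1.942 4.088 -1.896
endloop
endfacet
facet normal 0.785 0.570 0.243
outer loop
vertex 1.942 4.088 -1.896
vertex 3.488 2.072 -2.165
vertex 2.828 3.445 -3.249
endloop
endfacet
facet normal 0.785 0.570 0.243
outer loop
vertex 2.602 2.715 -0.812
vertex 3.488 2.072 -2.165
vertex 1.942 4.088 -1.896
endloop
endfacet

endsolid


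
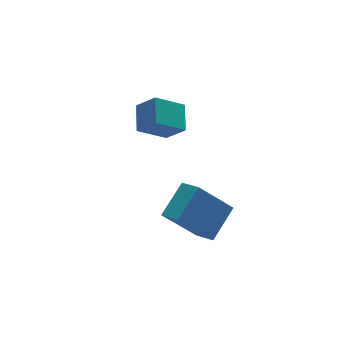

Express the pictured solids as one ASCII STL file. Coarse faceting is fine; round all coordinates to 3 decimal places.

solid 
facet normal -0.397 0.604 -0.692
outer loop
vertex 2.624 1.287 0.65
vertex 3.1 2.213 1.185
vertex 3.735 1.152 -0.105
endloop
endfacet
facet normal -0.406 -0.791 -0.456
outer loop
vertex 4.16 0.507 0.635
vertex 2.624 1.287 0.65
vertex 3.735 1.152 -0.105
endloop
endfacet
facet normal -0.397 0.604 -0.692
outer loop
vertex 3.735 1.152 -0.105
vertex 3.1 2.213 1.185
vertex 4.211 2.078 0.43
endloop
endfacet
facet normal 0.823 -0.100 -0.559
outer loop
vertex 4.211 2.078 0.43
vertex 4.16 0.507 0.635
vertex 3.735 1.152 -0.105
endloop
endfacet
facet normal -0.823 0.100 0.559
outer loop
vertex 2.624 1.287 0.65
vertex 3.525 1.568 1.925
vertex 3.1 2.213 1.185
endloop
endfacet
facet normal -0.406 -0.791 -0.456
outer loop
vertex 3.049 0.642 1.39
vertex 2.624 1.287 0.65
vertex 4.16 0.507 0.635
endloop
endfacet
facet normal -0.823 0.100 0.559
outer loop
vertex 3.049 0.642 1.39
vertex 3.525 1.568 1.925
vertex 2.624 1.287 0.65
endloop
endfacet
facet normal 0.406 0.791 0.456
outer loop
vertex 3.1 2.213 1.185
vertex 3.525 1.568 1.925
vertex 4.211 2.078 0.43
endloop
endfacet
facet normal 0.823 -0.100 -0.559
outer loop
vertex 4.636 1.433 1.17
vertex 4.16 0.507 0.635
vertex 4.211 2.078 0.43
endloop
endfacet
facet normal 0.406 0.791 0.456
outer loop
vertex 4.211 2.078 0.43
vertex 3.525 1.568 1.925
vertex 4.636 1.433 1.17
endloop
endfacet
facet normal 0.397 -0.604 0.692
outer loop
vertex 4.636 1.433 1.17
vertex 3.049 0.642 1.39
vertex 4.16 0.507 0.635
endloop
endfacet
facet normal 0.397 -0.604 0.692
outer loop
vertex 3.525 1.568 1.925
vertex 3.049 0.642 1.39
vertex 4.636 1.433 1.17
endloop
endfacet
facet normal -0.635 0.184 0.750
outer loop
vertex 1.751 -3.262 -0.273
vertex 2.867 -2.69 0.532
vertex 1.578 -2.429 -0.624
endloop
endfacet
facet normal -0.749 -0.383 -0.540
outer loop
vertex 2.753 -2.77 -2.012
vertex 1.751 -3.262 -0.273
vertex 1.578 -2.429 -0.624
endloop
endfacet
facet normal -0.635 0.184 0.750
outer loop
vertex 1.578 -2.429 -0.624
vertex 2.867 -2.69 0.532
vertex 2.694 -1.858 0.181
endloop
endfacet
facet normal -0.188 0.905 -0.381
outer loop
vertex 2.694 -1.858 0.181
vertex 2.753 -2.77 -2.012
vertex 1.578 -2.429 -0.624
endloop
endfacet
facet normal 0.188 -0.905 0.382
outer loop
vertex 1.751 -3.262 -0.273
vertex 4.042 -3.031 -0.856
vertex 2.867 -2.69 0.532
endloop
endfacet
facet normal -0.749 -0.384 -0.540
outer loop
vertex 2.926 -3.602 -1.661
vertex 1.751 -3.262 -0.273
vertex 2.753 -2.77 -2.012
endloop
endfacet
facet normal 0.188 -0.905 0.381
outer loop
vertex 2.926 -3.602 -1.661
vertex 4.042 -3.031 -0.856
vertex 1.751 -3.262 -0.273
endloop
endfacet
facet normal 0.749 0.384 0.540
outer loop
vertex 2.867 -2.69 0.532
vertex 4.042 -3.031 -0.856
vertex 2.694 -1.858 0.181
endloop
endfacet
facet normal -0.189 0.905 -0.381
outer loop
vertex 3.869 -2.198 -1.207
vertex 2.753 -2.77 -2.012
vertex 2.694 -1.858 0.181
endloop
endfacet
facet normal 0.749 0.383 0.540
outer loop
vertex 2.694 -1.858 0.181
vertex 4.042 -3.031 -0.856
vertex 3.869 -2.198 -1.207
endloop
endfacet
facet normal 0.635 -0.184 -0.750
outer loop
vertex 3.869 -2.198 -1.207
vertex 2.926 -3.602 -1.661
vertex 2.753 -2.77 -2.012
endloop
endfacet
facet normal 0.635 -0.184 -0.750
outer loop
vertex 4.042 -3.031 -0.856
vertex 2.926 -3.602 -1.661
vertex 3.869 -2.198 -1.207
endloop
endfacet

endsolid


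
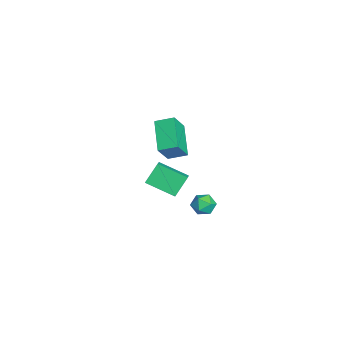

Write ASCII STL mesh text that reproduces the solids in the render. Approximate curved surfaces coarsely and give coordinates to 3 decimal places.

solid 
facet normal -0.413 0.519 0.748
outer loop
vertex 0.582 -1.764 3.42
vertex 1.267 -0.224 2.731
vertex -0.305 -1.63 2.837
endloop
endfacet
facet normal -0.376 -0.846 0.378
outer loop
vertex 0.273 -2.356 1.789
vertex 0.582 -1.764 3.42
vertex -0.305 -1.63 2.837
endloop
endfacet
facet normal -0.413 0.518 0.749
outer loop
vertex -0.305 -1.63 2.837
vertex 1.267 -0.224 2.731
vertex 0.38 -0.09 2.149
endloop
endfacet
facet normal -0.829 0.126 -0.544
outer loop
vertex 0.38 -0.09 2.149
vertex 0.273 -2.356 1.789
vertex -0.305 -1.63 2.837
endloop
endfacet
facet normal 0.829 -0.125 0.544
outer loop
vertex 0.582 -1.764 3.42
vertex 1.845 -0.95 1.683
vertex 1.267 -0.224 2.731
endloop
endfacet
facet normal -0.376 -0.846 0.378
outer loop
vertex 1.16 -2.49 2.371
vertex 0.582 -1.764 3.42
vertex 0.273 -2.356 1.789
endloop
endfacet
facet normal 0.829 -0.126 0.544
outer loop
vertex 1.16 -2.49 2.371
vertex 1.845 -0.95 1.683
vertex 0.582 -1.764 3.42
endloop
endfacet
facet normal 0.376 0.846 -0.378
outer loop
vertex 1.267 -0.224 2.731
vertex 1.845 -0.95 1.683
vertex 0.38 -0.09 2.149
endloop
endfacet
facet normal -0.830 0.126 -0.544
outer loop
vertex 0.958 -0.816 1.1
vertex 0.273 -2.356 1.789
vertex 0.38 -0.09 2.149
endloop
endfacet
facet normal 0.376 0.846 -0.378
outer loop
vertex 0.38 -0.09 2.149
vertex 1.845 -0.95 1.683
vertex 0.958 -0.816 1.1
endloop
endfacet
facet normal 0.413 -0.519 -0.749
outer loop
vertex 0.958 -0.816 1.1
vertex 1.16 -2.49 2.371
vertex 0.273 -2.356 1.789
endloop
endfacet
facet normal 0.414 -0.518 -0.748
outer loop
vertex 1.845 -0.95 1.683
vertex 1.16 -2.49 2.371
vertex 0.958 -0.816 1.1
endloop
endfacet
facet normal -0.873 -0.018 0.487
outer loop
vertex -4.12 -1.583 3.323
vertex -3.923 -0.488 3.716
vertex -4.875 -0.969 1.99
endloop
endfacet
facet normal -0.167 -0.928 -0.333
outer loop
vertex -2.997 -0.932 0.944
vertex -4.12 -1.583 3.323
vertex -4.875 -0.969 1.99
endloop
endfacet
facet normal -0.873 -0.018 0.487
outer loop
vertex -4.875 -0.969 1.99
vertex -3.923 -0.488 3.716
vertex -4.678 0.126 2.383
endloop
endfacet
facet normal -0.457 0.372 -0.808
outer loop
vertex -4.678 0.126 2.383
vertex -2.997 -0.932 0.944
vertex -4.875 -0.969 1.99
endloop
endfacet
facet normal 0.457 -0.372 0.808
outer loop
vertex -4.12 -1.583 3.323
vertex -2.045 -0.451 2.67
vertex -3.923 -0.488 3.716
endloop
endfacet
facet normal -0.167 -0.928 -0.333
outer loop
vertex -2.242 -1.546 2.277
vertex -4.12 -1.583 3.323
vertex -2.997 -0.932 0.944
endloop
endfacet
facet normal 0.457 -0.372 0.808
outer loop
vertex -2.242 -1.546 2.277
vertex -2.045 -0.451 2.67
vertex -4.12 -1.583 3.323
endloop
endfacet
facet normal 0.167 0.928 0.333
outer loop
vertex -3.923 -0.488 3.716
vertex -2.045 -0.451 2.67
vertex -4.678 0.126 2.383
endloop
endfacet
facet normal -0.457 0.372 -0.808
outer loop
vertex -2.8 0.163 1.337
vertex -2.997 -0.932 0.944
vertex -4.678 0.126 2.383
endloop
endfacet
facet normal 0.167 0.928 0.333
outer loop
vertex -4.678 0.126 2.383
vertex -2.045 -0.451 2.67
vertex -2.8 0.163 1.337
endloop
endfacet
facet normal 0.873 0.018 -0.487
outer loop
vertex -2.8 0.163 1.337
vertex -2.242 -1.546 2.277
vertex -2.997 -0.932 0.944
endloop
endfacet
facet normal 0.873 0.018 -0.487
outer loop
vertex -2.045 -0.451 2.67
vertex -2.242 -1.546 2.277
vertex -2.8 0.163 1.337
endloop
endfacet
facet normal 0.228 0.231 0.946
outer loop
vertex 3.273 0.706 2.888
vertex 3.68 0.096 2.939
vertex 3.987 0.725 2.711
endloop
endfacet
facet normal 0.117 0.821 0.558
outer loop
vertex 3.273 0.706 2.888
vertex 3.987 0.725 2.711
vertex 3.495 1.079 2.293
endloop
endfacet
facet normal -0.544 0.787 0.291
outer loop
vertex 3.273 0.706 2.888
vertex 3.495 1.079 2.293
vertex 2.885 0.669 2.263
endloop
endfacet
facet normal -0.841 0.178 0.511
outer loop
vertex 3.273 0.706 2.888
vertex 2.885 0.669 2.263
vertex 2.999 0.061 2.662
endloop
endfacet
facet normal -0.364 -0.166 0.916
outer loop
vertex 3.273 0.706 2.888
vertex 2.999 0.061 2.662
vertex 3.68 0.096 2.939
endloop
endfacet
facet normal 0.576 0.817 0.013
outer loop
vertex 3.495 1.079 2.293
vertex 3.987 0.725 2.711
vertex 4.041 0.699 1.978
endloop
endfacet
facet normal 0.756 -0.137 0.640
outer loop
vertex 3.987 0.725 2.711
vertex 3.68 0.096 2.939
vertex 4.155 0.091 2.377
endloop
endfacet
facet normal -0.201 -0.780 0.593
outer loop
vertex 3.68 0.096 2.939
vertex 2.999 0.061 2.662
vertex 3.545 -0.319 2.347
endloop
endfacet
facet normal -0.972 -0.224 -0.064
outer loop
vertex 2.999 0.061 2.662
vertex 2.885 0.669 2.263
vertex 3.053 0.035 1.929
endloop
endfacet
facet normal -0.491 0.762 -0.422
outer loop
vertex 2.885 0.669 2.263
vertex 3.495 1.079 2.293
vertex 3.36 0.664 1.701
endloop
endfacet
facet normal 0.841 -0.178 -0.511
outer loop
vertex 3.767 0.054 1.752
vertex 4.041 0.699 1.978
vertex 4.155 0.091 2.377
endloop
endfacet
facet normal 0.544 -0.787 -0.291
outer loop
vertex 3.767 0.054 1.752
vertex 4.155 0.091 2.377
vertex 3.545 -0.319 2.347
endloop
endfacet
facet normal -0.117 -0.821 -0.558
outer loop
vertex 3.767 0.054 1.752
vertex 3.545 -0.319 2.347
vertex 3.053 0.035 1.929
endloop
endfacet
facet normal -0.228 -0.231 -0.946
outer loop
vertex 3.767 0.054 1.752
vertex 3.053 0.035 1.929
vertex 3.36 0.664 1.701
endloop
endfacet
facet normal 0.364 0.166 -0.916
outer loop
vertex 3.767 0.054 1.752
vertex 3.36 0.664 1.701
vertex 4.041 0.699 1.978
endloop
endfacet
facet normal 0.972 0.224 0.064
outer loop
vertex 4.155 0.091 2.377
vertex 4.041 0.699 1.978
vertex 3.987 0.725 2.711
endloop
endfacet
facet normal 0.491 -0.762 0.422
outer loop
vertex 3.545 -0.319 2.347
vertex 4.155 0.091 2.377
vertex 3.68 0.096 2.939
endloop
endfacet
facet normal -0.576 -0.817 -0.013
outer loop
vertex 3.053 0.035 1.929
vertex 3.545 -0.319 2.347
vertex 2.999 0.061 2.662
endloop
endfacet
facet normal -0.756 0.137 -0.640
outer loop
vertex 3.36 0.664 1.701
vertex 3.053 0.035 1.929
vertex 2.885 0.669 2.263
endloop
endfacet
facet normal 0.201 0.780 -0.593
outer loop
vertex 4.041 0.699 1.978
vertex 3.36 0.664 1.701
vertex 3.495 1.079 2.293
endloop
endfacet

endsolid


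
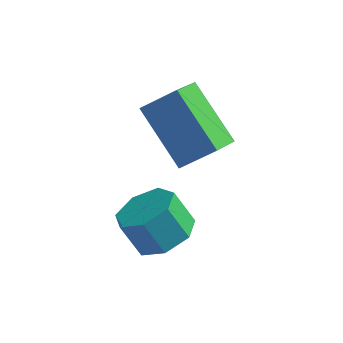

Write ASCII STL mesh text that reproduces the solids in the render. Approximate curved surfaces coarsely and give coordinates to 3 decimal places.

solid 
facet normal 0.516 -0.088 -0.852
outer loop
vertex -1.497 -0.352 -2.44
vertex -2.218 -0.051 -2.908
vertex -1.537 0.43 -2.545
endloop
endfacet
facet normal 0.854 0.112 0.507
outer loop
vertex -1.497 -0.352 -2.44
vertex -1.537 0.43 -2.545
vertex -2.102 -0.249 -1.444
endloop
endfacet
facet normal 0.855 0.110 0.507
outer loop
vertex -2.102 -0.249 -1.444
vertex -1.537 0.43 -2.545
vertex -2.141 0.533 -1.548
endloop
endfacet
facet normal -0.517 0.087 0.851
outer loop
vertex -2.102 -0.249 -1.444
vertex -2.141 0.533 -1.548
vertex -2.822 0.051 -1.912
endloop
endfacet
facet normal 0.516 -0.088 -0.852
outer loop
vertex -1.537 0.43 -2.545
vertex -2.218 -0.051 -2.908
vertex -2.089 0.849 -2.923
endloop
endfacet
facet normal 0.494 0.843 0.212
outer loop
vertex -1.537 0.43 -2.545
vertex -2.089 0.849 -2.923
vertex -2.141 0.533 -1.548
endloop
endfacet
facet normal 0.494 0.843 0.212
outer loop
vertex -2.141 0.533 -1.548
vertex -2.089 0.849 -2.923
vertex -2.693 0.952 -1.926
endloop
endfacet
facet normal -0.517 0.087 0.852
outer loop
vertex -2.141 0.533 -1.548
vertex -2.693 0.952 -1.926
vertex -2.822 0.051 -1.912
endloop
endfacet
facet normal 0.517 -0.088 -0.852
outer loop
vertex -2.089 0.849 -2.923
vertex -2.218 -0.051 -2.908
vertex -2.738 0.59 -3.29
endloop
endfacet
facet normal -0.239 0.941 -0.242
outer loop
vertex -2.089 0.849 -2.923
vertex -2.738 0.59 -3.29
vertex -2.693 0.952 -1.926
endloop
endfacet
facet normal -0.239 0.941 -0.242
outer loop
vertex -2.693 0.952 -1.926
vertex -2.738 0.59 -3.29
vertex -3.342 0.693 -2.293
endloop
endfacet
facet normal -0.516 0.087 0.852
outer loop
vertex -2.693 0.952 -1.926
vertex -3.342 0.693 -2.293
vertex -2.822 0.051 -1.912
endloop
endfacet
facet normal 0.517 -0.088 -0.851
outer loop
vertex -2.738 0.59 -3.29
vertex -2.218 -0.051 -2.908
vertex -2.996 -0.152 -3.37
endloop
endfacet
facet normal -0.792 0.331 -0.514
outer loop
vertex -2.738 0.59 -3.29
vertex -2.996 -0.152 -3.37
vertex -3.342 0.693 -2.293
endloop
endfacet
facet normal -0.792 0.331 -0.514
outer loop
vertex -3.342 0.693 -2.293
vertex -2.996 -0.152 -3.37
vertex -3.6 -0.049 -2.373
endloop
endfacet
facet normal -0.516 0.088 0.852
outer loop
vertex -3.342 0.693 -2.293
vertex -3.6 -0.049 -2.373
vertex -2.822 0.051 -1.912
endloop
endfacet
facet normal 0.517 -0.088 -0.851
outer loop
vertex -2.996 -0.152 -3.37
vertex -2.218 -0.051 -2.908
vertex -2.668 -0.818 -3.102
endloop
endfacet
facet normal -0.749 -0.529 -0.399
outer loop
vertex -2.996 -0.152 -3.37
vertex -2.668 -0.818 -3.102
vertex -3.6 -0.049 -2.373
endloop
endfacet
facet normal -0.749 -0.529 -0.400
outer loop
vertex -3.6 -0.049 -2.373
vertex -2.668 -0.818 -3.102
vertex -3.272 -0.716 -2.105
endloop
endfacet
facet normal -0.516 0.088 0.852
outer loop
vertex -3.6 -0.049 -2.373
vertex -3.272 -0.716 -2.105
vertex -2.822 0.051 -1.912
endloop
endfacet
facet normal 0.517 -0.088 -0.852
outer loop
vertex -2.668 -0.818 -3.102
vertex -2.218 -0.051 -2.908
vertex -2.001 -0.907 -2.688
endloop
endfacet
facet normal -0.142 -0.990 0.015
outer loop
vertex -2.668 -0.818 -3.102
vertex -2.001 -0.907 -2.688
vertex -3.272 -0.716 -2.105
endloop
endfacet
facet normal -0.142 -0.990 0.015
outer loop
vertex -3.272 -0.716 -2.105
vertex -2.001 -0.907 -2.688
vertex -2.605 -0.805 -1.692
endloop
endfacet
facet normal -0.516 0.088 0.852
outer loop
vertex -3.272 -0.716 -2.105
vertex -2.605 -0.805 -1.692
vertex -2.822 0.051 -1.912
endloop
endfacet
facet normal 0.516 -0.088 -0.852
outer loop
vertex -2.001 -0.907 -2.688
vertex -2.218 -0.051 -2.908
vertex -1.497 -0.352 -2.44
endloop
endfacet
facet normal 0.571 -0.706 0.419
outer loop
vertex -2.001 -0.907 -2.688
vertex -1.497 -0.352 -2.44
vertex -2.605 -0.805 -1.692
endloop
endfacet
facet normal 0.572 -0.705 0.420
outer loop
vertex -2.605 -0.805 -1.692
vertex -1.497 -0.352 -2.44
vertex -2.102 -0.249 -1.444
endloop
endfacet
facet normal -0.517 0.088 0.852
outer loop
vertex -2.605 -0.805 -1.692
vertex -2.102 -0.249 -1.444
vertex -2.822 0.051 -1.912
endloop
endfacet
facet normal -0.743 -0.165 -0.649
outer loop
vertex -3.532 2.146 0.243
vertex -3.288 3.146 -0.291
vertex -2.165 1.117 -1.059
endloop
endfacet
facet normal -0.210 -0.862 0.461
outer loop
vertex -1.192 1.334 -0.209
vertex -3.532 2.146 0.243
vertex -2.165 1.117 -1.059
endloop
endfacet
facet normal -0.743 -0.165 -0.649
outer loop
vertex -2.165 1.117 -1.059
vertex -3.288 3.146 -0.291
vertex -1.921 2.117 -1.593
endloop
endfacet
facet normal 0.636 -0.479 -0.606
outer loop
vertex -1.921 2.117 -1.593
vertex -1.192 1.334 -0.209
vertex -2.165 1.117 -1.059
endloop
endfacet
facet normal -0.636 0.479 0.606
outer loop
vertex -3.532 2.146 0.243
vertex -2.315 3.363 0.559
vertex -3.288 3.146 -0.291
endloop
endfacet
facet normal -0.210 -0.862 0.461
outer loop
vertex -2.559 2.363 1.093
vertex -3.532 2.146 0.243
vertex -1.192 1.334 -0.209
endloop
endfacet
facet normal -0.636 0.479 0.606
outer loop
vertex -2.559 2.363 1.093
vertex -2.315 3.363 0.559
vertex -3.532 2.146 0.243
endloop
endfacet
facet normal 0.210 0.862 -0.461
outer loop
vertex -3.288 3.146 -0.291
vertex -2.315 3.363 0.559
vertex -1.921 2.117 -1.593
endloop
endfacet
facet normal 0.636 -0.479 -0.606
outer loop
vertex -0.948 2.334 -0.743
vertex -1.192 1.334 -0.209
vertex -1.921 2.117 -1.593
endloop
endfacet
facet normal 0.210 0.862 -0.461
outer loop
vertex -1.921 2.117 -1.593
vertex -2.315 3.363 0.559
vertex -0.948 2.334 -0.743
endloop
endfacet
facet normal 0.743 0.165 0.649
outer loop
vertex -0.948 2.334 -0.743
vertex -2.559 2.363 1.093
vertex -1.192 1.334 -0.209
endloop
endfacet
facet normal 0.743 0.165 0.649
outer loop
vertex -2.315 3.363 0.559
vertex -2.559 2.363 1.093
vertex -0.948 2.334 -0.743
endloop
endfacet

endsolid


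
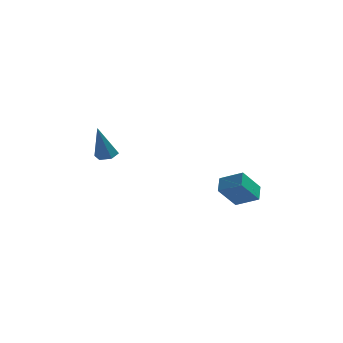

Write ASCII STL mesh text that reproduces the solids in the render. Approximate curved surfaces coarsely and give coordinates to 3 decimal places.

solid 
facet normal 0.174 0.268 -0.948
outer loop
vertex -3.204 -2.62 -1.01
vertex -3.52 -2.128 -0.929
vertex -2.939 -2.127 -0.822
endloop
endfacet
facet normal 0.804 -0.533 0.263
outer loop
vertex -3.204 -2.62 -1.01
vertex -2.939 -2.127 -0.822
vertex -3.86 -2.652 0.929
endloop
endfacet
facet normal 0.174 0.268 -0.948
outer loop
vertex -2.939 -2.127 -0.822
vertex -3.52 -2.128 -0.929
vertex -3.255 -1.635 -0.741
endloop
endfacet
facet normal 0.756 0.400 0.518
outer loop
vertex -2.939 -2.127 -0.822
vertex -3.255 -1.635 -0.741
vertex -3.86 -2.652 0.929
endloop
endfacet
facet normal 0.174 0.268 -0.948
outer loop
vertex -3.255 -1.635 -0.741
vertex -3.52 -2.128 -0.929
vertex -3.835 -1.636 -0.848
endloop
endfacet
facet normal -0.092 0.865 0.493
outer loop
vertex -3.255 -1.635 -0.741
vertex -3.835 -1.636 -0.848
vertex -3.86 -2.652 0.929
endloop
endfacet
facet normal 0.173 0.267 -0.948
outer loop
vertex -3.835 -1.636 -0.848
vertex -3.52 -2.128 -0.929
vertex -4.1 -2.128 -1.035
endloop
endfacet
facet normal -0.892 0.398 0.215
outer loop
vertex -3.835 -1.636 -0.848
vertex -4.1 -2.128 -1.035
vertex -3.86 -2.652 0.929
endloop
endfacet
facet normal 0.173 0.267 -0.948
outer loop
vertex -4.1 -2.128 -1.035
vertex -3.52 -2.128 -0.929
vertex -3.785 -2.62 -1.116
endloop
endfacet
facet normal -0.844 -0.534 -0.039
outer loop
vertex -4.1 -2.128 -1.035
vertex -3.785 -2.62 -1.116
vertex -3.86 -2.652 0.929
endloop
endfacet
facet normal 0.173 0.267 -0.948
outer loop
vertex -3.785 -2.62 -1.116
vertex -3.52 -2.128 -0.929
vertex -3.204 -2.62 -1.01
endloop
endfacet
facet normal 0.003 -1.000 -0.016
outer loop
vertex -3.785 -2.62 -1.116
vertex -3.204 -2.62 -1.01
vertex -3.86 -2.652 0.929
endloop
endfacet
facet normal -0.487 -0.467 0.738
outer loop
vertex 2.976 -2.637 -1.64
vertex 1.85 -2.312 -2.178
vertex 2.985 -3.442 -2.144
endloop
endfacet
facet normal 0.873 -0.252 0.417
outer loop
vertex 3.75 -2.708 -3.302
vertex 2.976 -2.637 -1.64
vertex 2.985 -3.442 -2.144
endloop
endfacet
facet normal -0.488 -0.468 0.737
outer loop
vertex 2.985 -3.442 -2.144
vertex 1.85 -2.312 -2.178
vertex 1.859 -3.117 -2.683
endloop
endfacet
facet normal 0.010 -0.847 -0.531
outer loop
vertex 1.859 -3.117 -2.683
vertex 3.75 -2.708 -3.302
vertex 2.985 -3.442 -2.144
endloop
endfacet
facet normal -0.009 0.847 0.531
outer loop
vertex 2.976 -2.637 -1.64
vertex 2.615 -1.578 -3.336
vertex 1.85 -2.312 -2.178
endloop
endfacet
facet normal 0.873 -0.252 0.417
outer loop
vertex 3.741 -1.903 -2.797
vertex 2.976 -2.637 -1.64
vertex 3.75 -2.708 -3.302
endloop
endfacet
facet normal -0.010 0.847 0.531
outer loop
vertex 3.741 -1.903 -2.797
vertex 2.615 -1.578 -3.336
vertex 2.976 -2.637 -1.64
endloop
endfacet
facet normal -0.873 0.252 -0.417
outer loop
vertex 1.85 -2.312 -2.178
vertex 2.615 -1.578 -3.336
vertex 1.859 -3.117 -2.683
endloop
endfacet
facet normal 0.009 -0.847 -0.531
outer loop
vertex 2.624 -2.383 -3.84
vertex 3.75 -2.708 -3.302
vertex 1.859 -3.117 -2.683
endloop
endfacet
facet normal -0.873 0.252 -0.418
outer loop
vertex 1.859 -3.117 -2.683
vertex 2.615 -1.578 -3.336
vertex 2.624 -2.383 -3.84
endloop
endfacet
facet normal 0.487 0.468 -0.737
outer loop
vertex 2.624 -2.383 -3.84
vertex 3.741 -1.903 -2.797
vertex 3.75 -2.708 -3.302
endloop
endfacet
facet normal 0.488 0.467 -0.737
outer loop
vertex 2.615 -1.578 -3.336
vertex 3.741 -1.903 -2.797
vertex 2.624 -2.383 -3.84
endloop
endfacet

endsolid


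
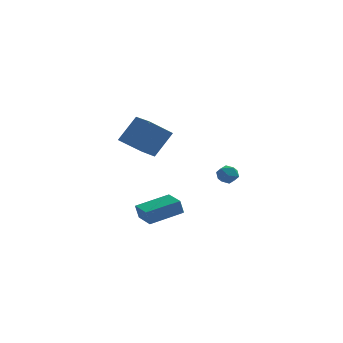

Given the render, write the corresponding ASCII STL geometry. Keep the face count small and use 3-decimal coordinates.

solid 
facet normal -0.530 0.843 -0.094
outer loop
vertex -4.002 4.441 2.812
vertex -2.702 5.132 1.675
vertex -4.986 3.642 1.201
endloop
endfacet
facet normal -0.699 -0.372 0.611
outer loop
vertex -4.058 2.168 1.365
vertex -4.002 4.441 2.812
vertex -4.986 3.642 1.201
endloop
endfacet
facet normal -0.530 0.843 -0.094
outer loop
vertex -4.986 3.642 1.201
vertex -2.702 5.132 1.675
vertex -3.686 4.333 0.064
endloop
endfacet
facet normal -0.480 -0.390 -0.786
outer loop
vertex -3.686 4.333 0.064
vertex -4.058 2.168 1.365
vertex -4.986 3.642 1.201
endloop
endfacet
facet normal 0.480 0.390 0.786
outer loop
vertex -4.002 4.441 2.812
vertex -1.774 3.658 1.839
vertex -2.702 5.132 1.675
endloop
endfacet
facet normal -0.699 -0.372 0.611
outer loop
vertex -3.074 2.967 2.976
vertex -4.002 4.441 2.812
vertex -4.058 2.168 1.365
endloop
endfacet
facet normal 0.480 0.390 0.786
outer loop
vertex -3.074 2.967 2.976
vertex -1.774 3.658 1.839
vertex -4.002 4.441 2.812
endloop
endfacet
facet normal 0.699 0.372 -0.611
outer loop
vertex -2.702 5.132 1.675
vertex -1.774 3.658 1.839
vertex -3.686 4.333 0.064
endloop
endfacet
facet normal -0.480 -0.390 -0.786
outer loop
vertex -2.758 2.859 0.228
vertex -4.058 2.168 1.365
vertex -3.686 4.333 0.064
endloop
endfacet
facet normal 0.699 0.372 -0.611
outer loop
vertex -3.686 4.333 0.064
vertex -1.774 3.658 1.839
vertex -2.758 2.859 0.228
endloop
endfacet
facet normal 0.530 -0.843 0.094
outer loop
vertex -2.758 2.859 0.228
vertex -3.074 2.967 2.976
vertex -4.058 2.168 1.365
endloop
endfacet
facet normal 0.530 -0.843 0.094
outer loop
vertex -1.774 3.658 1.839
vertex -3.074 2.967 2.976
vertex -2.758 2.859 0.228
endloop
endfacet
facet normal 0.177 0.935 0.308
outer loop
vertex 1.654 -1.109 0.549
vertex 1.628 -1.331 1.238
vertex 2.259 -1.333 0.881
endloop
endfacet
facet normal 0.480 0.814 -0.326
outer loop
vertex 1.654 -1.109 0.549
vertex 2.259 -1.333 0.881
vertex 2.128 -1.53 0.195
endloop
endfacet
facet normal -0.032 0.622 -0.783
outer loop
vertex 1.654 -1.109 0.549
vertex 2.128 -1.53 0.195
vertex 1.415 -1.65 0.129
endloop
endfacet
facet normal -0.652 0.623 -0.431
outer loop
vertex 1.654 -1.109 0.549
vertex 1.415 -1.65 0.129
vertex 1.106 -1.527 0.774
endloop
endfacet
facet normal -0.523 0.817 0.243
outer loop
vertex 1.654 -1.109 0.549
vertex 1.106 -1.527 0.774
vertex 1.628 -1.331 1.238
endloop
endfacet
facet normal 0.930 0.265 -0.254
outer loop
vertex 2.128 -1.53 0.195
vertex 2.259 -1.333 0.881
vertex 2.394 -2.013 0.666
endloop
endfacet
facet normal 0.438 0.459 0.772
outer loop
vertex 2.259 -1.333 0.881
vertex 1.628 -1.331 1.238
vertex 2.085 -1.89 1.311
endloop
endfacet
facet normal -0.694 0.269 0.668
outer loop
vertex 1.628 -1.331 1.238
vertex 1.106 -1.527 0.774
vertex 1.372 -2.01 1.245
endloop
endfacet
facet normal -0.904 -0.045 -0.425
outer loop
vertex 1.106 -1.527 0.774
vertex 1.415 -1.65 0.129
vertex 1.241 -2.207 0.559
endloop
endfacet
facet normal 0.100 -0.048 -0.994
outer loop
vertex 1.415 -1.65 0.129
vertex 2.128 -1.53 0.195
vertex 1.872 -2.209 0.202
endloop
endfacet
facet normal 0.652 -0.623 0.431
outer loop
vertex 1.846 -2.431 0.891
vertex 2.394 -2.013 0.666
vertex 2.085 -1.89 1.311
endloop
endfacet
facet normal 0.032 -0.622 0.783
outer loop
vertex 1.846 -2.431 0.891
vertex 2.085 -1.89 1.311
vertex 1.372 -2.01 1.245
endloop
endfacet
facet normal -0.480 -0.814 0.326
outer loop
vertex 1.846 -2.431 0.891
vertex 1.372 -2.01 1.245
vertex 1.241 -2.207 0.559
endloop
endfacet
facet normal -0.177 -0.935 -0.308
outer loop
vertex 1.846 -2.431 0.891
vertex 1.241 -2.207 0.559
vertex 1.872 -2.209 0.202
endloop
endfacet
facet normal 0.523 -0.817 -0.243
outer loop
vertex 1.846 -2.431 0.891
vertex 1.872 -2.209 0.202
vertex 2.394 -2.013 0.666
endloop
endfacet
facet normal 0.904 0.045 0.425
outer loop
vertex 2.085 -1.89 1.311
vertex 2.394 -2.013 0.666
vertex 2.259 -1.333 0.881
endloop
endfacet
facet normal -0.100 0.048 0.994
outer loop
vertex 1.372 -2.01 1.245
vertex 2.085 -1.89 1.311
vertex 1.628 -1.331 1.238
endloop
endfacet
facet normal -0.930 -0.265 0.254
outer loop
vertex 1.241 -2.207 0.559
vertex 1.372 -2.01 1.245
vertex 1.106 -1.527 0.774
endloop
endfacet
facet normal -0.438 -0.459 -0.772
outer loop
vertex 1.872 -2.209 0.202
vertex 1.241 -2.207 0.559
vertex 1.415 -1.65 0.129
endloop
endfacet
facet normal 0.694 -0.269 -0.668
outer loop
vertex 2.394 -2.013 0.666
vertex 1.872 -2.209 0.202
vertex 2.128 -1.53 0.195
endloop
endfacet
facet normal -0.830 -0.506 -0.235
outer loop
vertex -2.516 -4.364 -1.296
vertex -3.246 -3.158 -1.311
vertex -2.322 -4.259 -2.209
endloop
endfacet
facet normal 0.518 -0.855 0.012
outer loop
vertex -0.554 -3.182 -1.709
vertex -2.516 -4.364 -1.296
vertex -2.322 -4.259 -2.209
endloop
endfacet
facet normal -0.830 -0.505 -0.235
outer loop
vertex -2.322 -4.259 -2.209
vertex -3.246 -3.158 -1.311
vertex -3.052 -3.052 -2.224
endloop
endfacet
facet normal 0.206 0.113 -0.972
outer loop
vertex -3.052 -3.052 -2.224
vertex -0.554 -3.182 -1.709
vertex -2.322 -4.259 -2.209
endloop
endfacet
facet normal -0.206 -0.113 0.972
outer loop
vertex -2.516 -4.364 -1.296
vertex -1.478 -2.081 -0.811
vertex -3.246 -3.158 -1.311
endloop
endfacet
facet normal 0.518 -0.856 0.011
outer loop
vertex -0.748 -3.288 -0.796
vertex -2.516 -4.364 -1.296
vertex -0.554 -3.182 -1.709
endloop
endfacet
facet normal -0.206 -0.113 0.972
outer loop
vertex -0.748 -3.288 -0.796
vertex -1.478 -2.081 -0.811
vertex -2.516 -4.364 -1.296
endloop
endfacet
facet normal -0.518 0.855 -0.011
outer loop
vertex -3.246 -3.158 -1.311
vertex -1.478 -2.081 -0.811
vertex -3.052 -3.052 -2.224
endloop
endfacet
facet normal 0.206 0.113 -0.972
outer loop
vertex -1.284 -1.976 -1.724
vertex -0.554 -3.182 -1.709
vertex -3.052 -3.052 -2.224
endloop
endfacet
facet normal -0.517 0.856 -0.012
outer loop
vertex -3.052 -3.052 -2.224
vertex -1.478 -2.081 -0.811
vertex -1.284 -1.976 -1.724
endloop
endfacet
facet normal 0.830 0.505 0.235
outer loop
vertex -1.284 -1.976 -1.724
vertex -0.748 -3.288 -0.796
vertex -0.554 -3.182 -1.709
endloop
endfacet
facet normal 0.831 0.505 0.235
outer loop
vertex -1.478 -2.081 -0.811
vertex -0.748 -3.288 -0.796
vertex -1.284 -1.976 -1.724
endloop
endfacet

endsolid


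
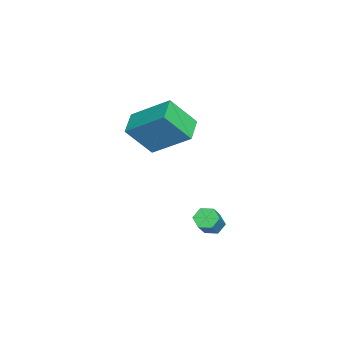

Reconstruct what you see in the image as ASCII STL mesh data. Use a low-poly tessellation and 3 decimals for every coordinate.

solid 
facet normal -0.962 0.024 0.270
outer loop
vertex 0.551 -2.085 3.493
vertex 0.219 -1.087 2.221
vertex 0.185 -3.685 2.333
endloop
endfacet
facet normal 0.202 -0.605 0.770
outer loop
vertex 1.301 -3.713 2.019
vertex 0.551 -2.085 3.493
vertex 0.185 -3.685 2.333
endloop
endfacet
facet normal -0.962 0.024 0.271
outer loop
vertex 0.185 -3.685 2.333
vertex 0.219 -1.087 2.221
vertex -0.148 -2.687 1.061
endloop
endfacet
facet normal -0.182 -0.796 -0.577
outer loop
vertex -0.148 -2.687 1.061
vertex 1.301 -3.713 2.019
vertex 0.185 -3.685 2.333
endloop
endfacet
facet normal 0.182 0.796 0.577
outer loop
vertex 0.551 -2.085 3.493
vertex 1.335 -1.115 1.907
vertex 0.219 -1.087 2.221
endloop
endfacet
facet normal 0.201 -0.605 0.770
outer loop
vertex 1.668 -2.113 3.179
vertex 0.551 -2.085 3.493
vertex 1.301 -3.713 2.019
endloop
endfacet
facet normal 0.182 0.796 0.577
outer loop
vertex 1.668 -2.113 3.179
vertex 1.335 -1.115 1.907
vertex 0.551 -2.085 3.493
endloop
endfacet
facet normal -0.202 0.605 -0.770
outer loop
vertex 0.219 -1.087 2.221
vertex 1.335 -1.115 1.907
vertex -0.148 -2.687 1.061
endloop
endfacet
facet normal -0.182 -0.796 -0.577
outer loop
vertex 0.969 -2.715 0.747
vertex 1.301 -3.713 2.019
vertex -0.148 -2.687 1.061
endloop
endfacet
facet normal -0.201 0.605 -0.771
outer loop
vertex -0.148 -2.687 1.061
vertex 1.335 -1.115 1.907
vertex 0.969 -2.715 0.747
endloop
endfacet
facet normal 0.962 -0.025 -0.271
outer loop
vertex 0.969 -2.715 0.747
vertex 1.668 -2.113 3.179
vertex 1.301 -3.713 2.019
endloop
endfacet
facet normal 0.962 -0.024 -0.271
outer loop
vertex 1.335 -1.115 1.907
vertex 1.668 -2.113 3.179
vertex 0.969 -2.715 0.747
endloop
endfacet
facet normal -0.688 0.095 -0.720
outer loop
vertex 1.998 0.046 -2.907
vertex 1.654 -0.232 -2.615
vertex 1.677 0.296 -2.567
endloop
endfacet
facet normal 0.401 0.877 -0.266
outer loop
vertex 1.998 0.046 -2.907
vertex 1.677 0.296 -2.567
vertex 2.831 -0.071 -2.037
endloop
endfacet
facet normal 0.401 0.877 -0.266
outer loop
vertex 2.831 -0.071 -2.037
vertex 1.677 0.296 -2.567
vertex 2.51 0.179 -1.697
endloop
endfacet
facet normal 0.687 -0.097 0.720
outer loop
vertex 2.831 -0.071 -2.037
vertex 2.51 0.179 -1.697
vertex 2.486 -0.348 -1.745
endloop
endfacet
facet normal -0.688 0.095 -0.720
outer loop
vertex 1.677 0.296 -2.567
vertex 1.654 -0.232 -2.615
vertex 1.333 0.018 -2.275
endloop
endfacet
facet normal -0.324 0.846 0.424
outer loop
vertex 1.677 0.296 -2.567
vertex 1.333 0.018 -2.275
vertex 2.51 0.179 -1.697
endloop
endfacet
facet normal -0.324 0.846 0.424
outer loop
vertex 2.51 0.179 -1.697
vertex 1.333 0.018 -2.275
vertex 2.166 -0.099 -1.405
endloop
endfacet
facet normal 0.688 -0.097 0.719
outer loop
vertex 2.51 0.179 -1.697
vertex 2.166 -0.099 -1.405
vertex 2.486 -0.348 -1.745
endloop
endfacet
facet normal -0.687 0.097 -0.720
outer loop
vertex 1.333 0.018 -2.275
vertex 1.654 -0.232 -2.615
vertex 1.309 -0.509 -2.323
endloop
endfacet
facet normal -0.724 -0.030 0.689
outer loop
vertex 1.333 0.018 -2.275
vertex 1.309 -0.509 -2.323
vertex 2.166 -0.099 -1.405
endloop
endfacet
facet normal -0.724 -0.030 0.689
outer loop
vertex 2.166 -0.099 -1.405
vertex 1.309 -0.509 -2.323
vertex 2.142 -0.626 -1.453
endloop
endfacet
facet normal 0.688 -0.097 0.719
outer loop
vertex 2.166 -0.099 -1.405
vertex 2.142 -0.626 -1.453
vertex 2.486 -0.348 -1.745
endloop
endfacet
facet normal -0.687 0.097 -0.720
outer loop
vertex 1.309 -0.509 -2.323
vertex 1.654 -0.232 -2.615
vertex 1.63 -0.759 -2.663
endloop
endfacet
facet normal -0.401 -0.877 0.266
outer loop
vertex 1.309 -0.509 -2.323
vertex 1.63 -0.759 -2.663
vertex 2.142 -0.626 -1.453
endloop
endfacet
facet normal -0.401 -0.877 0.266
outer loop
vertex 2.142 -0.626 -1.453
vertex 1.63 -0.759 -2.663
vertex 2.463 -0.876 -1.793
endloop
endfacet
facet normal 0.688 -0.095 0.720
outer loop
vertex 2.142 -0.626 -1.453
vertex 2.463 -0.876 -1.793
vertex 2.486 -0.348 -1.745
endloop
endfacet
facet normal -0.688 0.097 -0.719
outer loop
vertex 1.63 -0.759 -2.663
vertex 1.654 -0.232 -2.615
vertex 1.974 -0.481 -2.955
endloop
endfacet
facet normal 0.324 -0.846 -0.424
outer loop
vertex 1.63 -0.759 -2.663
vertex 1.974 -0.481 -2.955
vertex 2.463 -0.876 -1.793
endloop
endfacet
facet normal 0.324 -0.846 -0.424
outer loop
vertex 2.463 -0.876 -1.793
vertex 1.974 -0.481 -2.955
vertex 2.807 -0.598 -2.085
endloop
endfacet
facet normal 0.688 -0.095 0.720
outer loop
vertex 2.463 -0.876 -1.793
vertex 2.807 -0.598 -2.085
vertex 2.486 -0.348 -1.745
endloop
endfacet
facet normal -0.688 0.097 -0.719
outer loop
vertex 1.974 -0.481 -2.955
vertex 1.654 -0.232 -2.615
vertex 1.998 0.046 -2.907
endloop
endfacet
facet normal 0.724 0.030 -0.689
outer loop
vertex 1.974 -0.481 -2.955
vertex 1.998 0.046 -2.907
vertex 2.807 -0.598 -2.085
endloop
endfacet
facet normal 0.724 0.030 -0.689
outer loop
vertex 2.807 -0.598 -2.085
vertex 1.998 0.046 -2.907
vertex 2.831 -0.071 -2.037
endloop
endfacet
facet normal 0.687 -0.097 0.720
outer loop
vertex 2.807 -0.598 -2.085
vertex 2.831 -0.071 -2.037
vertex 2.486 -0.348 -1.745
endloop
endfacet

endsolid


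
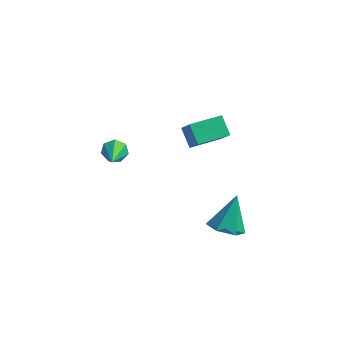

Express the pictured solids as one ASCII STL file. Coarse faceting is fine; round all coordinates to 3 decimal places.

solid 
facet normal -0.460 0.412 -0.787
outer loop
vertex -0.545 3.552 2.632
vertex 0.753 4.794 2.523
vertex 0.082 2.832 1.889
endloop
endfacet
facet normal -0.721 -0.690 0.060
outer loop
vertex 0.647 2.326 2.857
vertex -0.545 3.552 2.632
vertex 0.082 2.832 1.889
endloop
endfacet
facet normal -0.460 0.412 -0.787
outer loop
vertex 0.082 2.832 1.889
vertex 0.753 4.794 2.523
vertex 1.38 4.074 1.78
endloop
endfacet
facet normal 0.518 -0.596 -0.614
outer loop
vertex 1.38 4.074 1.78
vertex 0.647 2.326 2.857
vertex 0.082 2.832 1.889
endloop
endfacet
facet normal -0.518 0.596 0.614
outer loop
vertex -0.545 3.552 2.632
vertex 1.318 4.288 3.491
vertex 0.753 4.794 2.523
endloop
endfacet
facet normal -0.721 -0.690 0.060
outer loop
vertex 0.02 3.046 3.6
vertex -0.545 3.552 2.632
vertex 0.647 2.326 2.857
endloop
endfacet
facet normal -0.518 0.596 0.614
outer loop
vertex 0.02 3.046 3.6
vertex 1.318 4.288 3.491
vertex -0.545 3.552 2.632
endloop
endfacet
facet normal 0.721 0.690 -0.060
outer loop
vertex 0.753 4.794 2.523
vertex 1.318 4.288 3.491
vertex 1.38 4.074 1.78
endloop
endfacet
facet normal 0.518 -0.596 -0.614
outer loop
vertex 1.945 3.568 2.748
vertex 0.647 2.326 2.857
vertex 1.38 4.074 1.78
endloop
endfacet
facet normal 0.721 0.690 -0.060
outer loop
vertex 1.38 4.074 1.78
vertex 1.318 4.288 3.491
vertex 1.945 3.568 2.748
endloop
endfacet
facet normal 0.460 -0.412 0.787
outer loop
vertex 1.945 3.568 2.748
vertex 0.02 3.046 3.6
vertex 0.647 2.326 2.857
endloop
endfacet
facet normal 0.460 -0.412 0.787
outer loop
vertex 1.318 4.288 3.491
vertex 0.02 3.046 3.6
vertex 1.945 3.568 2.748
endloop
endfacet
facet normal -0.209 0.871 -0.445
outer loop
vertex -3.223 2.872 1.196
vertex -3.714 2.55 0.796
vertex -3.792 2.856 1.432
endloop
endfacet
facet normal 0.372 0.181 0.910
outer loop
vertex -3.223 2.872 1.196
vertex -3.792 2.856 1.432
vertex -3.326 0.93 1.624
endloop
endfacet
facet normal -0.208 0.871 -0.445
outer loop
vertex -3.792 2.856 1.432
vertex -3.714 2.55 0.796
vertex -4.302 2.61 1.189
endloop
endfacet
facet normal -0.425 -0.013 0.905
outer loop
vertex -3.792 2.856 1.432
vertex -4.302 2.61 1.189
vertex -3.326 0.93 1.624
endloop
endfacet
facet normal -0.208 0.871 -0.445
outer loop
vertex -4.302 2.61 1.189
vertex -3.714 2.55 0.796
vertex -4.369 2.319 0.65
endloop
endfacet
facet normal -0.851 -0.410 0.327
outer loop
vertex -4.302 2.61 1.189
vertex -4.369 2.319 0.65
vertex -3.326 0.93 1.624
endloop
endfacet
facet normal -0.208 0.871 -0.444
outer loop
vertex -4.369 2.319 0.65
vertex -3.714 2.55 0.796
vertex -3.943 2.202 0.221
endloop
endfacet
facet normal -0.586 -0.712 -0.388
outer loop
vertex -4.369 2.319 0.65
vertex -3.943 2.202 0.221
vertex -3.326 0.93 1.624
endloop
endfacet
facet normal -0.208 0.871 -0.445
outer loop
vertex -3.943 2.202 0.221
vertex -3.714 2.55 0.796
vertex -3.344 2.347 0.225
endloop
endfacet
facet normal 0.172 -0.691 -0.702
outer loop
vertex -3.943 2.202 0.221
vertex -3.344 2.347 0.225
vertex -3.326 0.93 1.624
endloop
endfacet
facet normal -0.208 0.871 -0.444
outer loop
vertex -3.344 2.347 0.225
vertex -3.714 2.55 0.796
vertex -3.023 2.645 0.659
endloop
endfacet
facet normal 0.851 -0.364 -0.379
outer loop
vertex -3.344 2.347 0.225
vertex -3.023 2.645 0.659
vertex -3.326 0.93 1.624
endloop
endfacet
facet normal -0.208 0.871 -0.446
outer loop
vertex -3.023 2.645 0.659
vertex -3.714 2.55 0.796
vertex -3.223 2.872 1.196
endloop
endfacet
facet normal 0.940 0.025 0.340
outer loop
vertex -3.023 2.645 0.659
vertex -3.223 2.872 1.196
vertex -3.326 0.93 1.624
endloop
endfacet
facet normal -0.124 -0.569 -0.813
outer loop
vertex 3.84 -0.677 -0.413
vertex 2.897 -0.806 -0.179
vertex 3.162 -0.053 -0.747
endloop
endfacet
facet normal 0.703 0.702 -0.116
outer loop
vertex 3.84 -0.677 -0.413
vertex 3.162 -0.053 -0.747
vertex 3.143 0.326 1.439
endloop
endfacet
facet normal -0.123 -0.570 -0.813
outer loop
vertex 3.162 -0.053 -0.747
vertex 2.897 -0.806 -0.179
vertex 2.219 -0.183 -0.513
endloop
endfacet
facet normal -0.176 0.970 -0.170
outer loop
vertex 3.162 -0.053 -0.747
vertex 2.219 -0.183 -0.513
vertex 3.143 0.326 1.439
endloop
endfacet
facet normal -0.123 -0.570 -0.813
outer loop
vertex 2.219 -0.183 -0.513
vertex 2.897 -0.806 -0.179
vertex 1.955 -0.936 0.055
endloop
endfacet
facet normal -0.830 0.491 0.265
outer loop
vertex 2.219 -0.183 -0.513
vertex 1.955 -0.936 0.055
vertex 3.143 0.326 1.439
endloop
endfacet
facet normal -0.123 -0.569 -0.813
outer loop
vertex 1.955 -0.936 0.055
vertex 2.897 -0.806 -0.179
vertex 2.633 -1.56 0.389
endloop
endfacet
facet normal -0.606 -0.255 0.753
outer loop
vertex 1.955 -0.936 0.055
vertex 2.633 -1.56 0.389
vertex 3.143 0.326 1.439
endloop
endfacet
facet normal -0.123 -0.569 -0.813
outer loop
vertex 2.633 -1.56 0.389
vertex 2.897 -0.806 -0.179
vertex 3.576 -1.43 0.155
endloop
endfacet
facet normal 0.272 -0.523 0.807
outer loop
vertex 2.633 -1.56 0.389
vertex 3.576 -1.43 0.155
vertex 3.143 0.326 1.439
endloop
endfacet
facet normal -0.124 -0.570 -0.813
outer loop
vertex 3.576 -1.43 0.155
vertex 2.897 -0.806 -0.179
vertex 3.84 -0.677 -0.413
endloop
endfacet
facet normal 0.927 -0.044 0.373
outer loop
vertex 3.576 -1.43 0.155
vertex 3.84 -0.677 -0.413
vertex 3.143 0.326 1.439
endloop
endfacet

endsolid
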